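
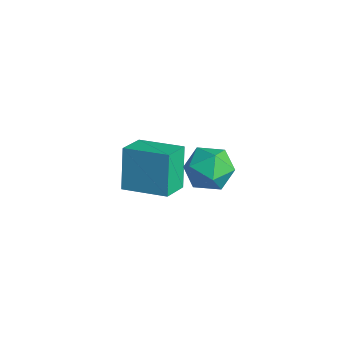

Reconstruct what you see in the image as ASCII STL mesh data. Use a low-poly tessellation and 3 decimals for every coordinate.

solid 
facet normal -0.459 0.877 -0.146
outer loop
vertex 0.136 -0.866 1.675
vertex -0.504 -1.167 1.878
vertex -0.068 -0.855 2.382
endloop
endfacet
facet normal 0.220 0.974 0.048
outer loop
vertex 0.136 -0.866 1.675
vertex -0.068 -0.855 2.382
vertex 0.63 -1.004 2.203
endloop
endfacet
facet normal 0.636 0.642 -0.427
outer loop
vertex 0.136 -0.866 1.675
vertex 0.63 -1.004 2.203
vertex 0.626 -1.409 1.588
endloop
endfacet
facet normal 0.213 0.339 -0.917
outer loop
vertex 0.136 -0.866 1.675
vertex 0.626 -1.409 1.588
vertex -0.075 -1.51 1.388
endloop
endfacet
facet normal -0.463 0.483 -0.743
outer loop
vertex 0.136 -0.866 1.675
vertex -0.075 -1.51 1.388
vertex -0.504 -1.167 1.878
endloop
endfacet
facet normal 0.316 0.660 0.682
outer loop
vertex 0.63 -1.004 2.203
vertex -0.068 -0.855 2.382
vertex 0.295 -1.39 2.732
endloop
endfacet
facet normal -0.783 0.503 0.366
outer loop
vertex -0.068 -0.855 2.382
vertex -0.504 -1.167 1.878
vertex -0.406 -1.491 2.532
endloop
endfacet
facet normal -0.790 -0.134 -0.598
outer loop
vertex -0.504 -1.167 1.878
vertex -0.075 -1.51 1.388
vertex -0.41 -1.896 1.917
endloop
endfacet
facet normal 0.304 -0.369 -0.879
outer loop
vertex -0.075 -1.51 1.388
vertex 0.626 -1.409 1.588
vertex 0.288 -2.045 1.738
endloop
endfacet
facet normal 0.989 0.123 -0.087
outer loop
vertex 0.626 -1.409 1.588
vertex 0.63 -1.004 2.203
vertex 0.724 -1.733 2.242
endloop
endfacet
facet normal -0.213 -0.339 0.917
outer loop
vertex 0.084 -2.034 2.445
vertex 0.295 -1.39 2.732
vertex -0.406 -1.491 2.532
endloop
endfacet
facet normal -0.636 -0.642 0.427
outer loop
vertex 0.084 -2.034 2.445
vertex -0.406 -1.491 2.532
vertex -0.41 -1.896 1.917
endloop
endfacet
facet normal -0.220 -0.974 -0.048
outer loop
vertex 0.084 -2.034 2.445
vertex -0.41 -1.896 1.917
vertex 0.288 -2.045 1.738
endloop
endfacet
facet normal 0.459 -0.877 0.146
outer loop
vertex 0.084 -2.034 2.445
vertex 0.288 -2.045 1.738
vertex 0.724 -1.733 2.242
endloop
endfacet
facet normal 0.463 -0.483 0.743
outer loop
vertex 0.084 -2.034 2.445
vertex 0.724 -1.733 2.242
vertex 0.295 -1.39 2.732
endloop
endfacet
facet normal -0.304 0.369 0.879
outer loop
vertex -0.406 -1.491 2.532
vertex 0.295 -1.39 2.732
vertex -0.068 -0.855 2.382
endloop
endfacet
facet normal -0.989 -0.123 0.087
outer loop
vertex -0.41 -1.896 1.917
vertex -0.406 -1.491 2.532
vertex -0.504 -1.167 1.878
endloop
endfacet
facet normal -0.316 -0.660 -0.682
outer loop
vertex 0.288 -2.045 1.738
vertex -0.41 -1.896 1.917
vertex -0.075 -1.51 1.388
endloop
endfacet
facet normal 0.783 -0.503 -0.366
outer loop
vertex 0.724 -1.733 2.242
vertex 0.288 -2.045 1.738
vertex 0.626 -1.409 1.588
endloop
endfacet
facet normal 0.790 0.134 0.598
outer loop
vertex 0.295 -1.39 2.732
vertex 0.724 -1.733 2.242
vertex 0.63 -1.004 2.203
endloop
endfacet
facet normal -0.460 0.790 -0.406
outer loop
vertex -3.704 -1.258 0.017
vertex -2.581 -0.488 0.242
vertex -3.214 -1.61 -1.224
endloop
endfacet
facet normal -0.814 -0.558 -0.163
outer loop
vertex -2.759 -2.392 -0.822
vertex -3.704 -1.258 0.017
vertex -3.214 -1.61 -1.224
endloop
endfacet
facet normal -0.460 0.790 -0.406
outer loop
vertex -3.214 -1.61 -1.224
vertex -2.581 -0.488 0.242
vertex -2.091 -0.84 -0.998
endloop
endfacet
facet normal 0.356 -0.255 -0.899
outer loop
vertex -2.091 -0.84 -0.998
vertex -2.759 -2.392 -0.822
vertex -3.214 -1.61 -1.224
endloop
endfacet
facet normal -0.355 0.255 0.899
outer loop
vertex -3.704 -1.258 0.017
vertex -2.126 -1.27 0.644
vertex -2.581 -0.488 0.242
endloop
endfacet
facet normal -0.814 -0.557 -0.163
outer loop
vertex -3.249 -2.04 0.418
vertex -3.704 -1.258 0.017
vertex -2.759 -2.392 -0.822
endloop
endfacet
facet normal -0.355 0.254 0.899
outer loop
vertex -3.249 -2.04 0.418
vertex -2.126 -1.27 0.644
vertex -3.704 -1.258 0.017
endloop
endfacet
facet normal 0.814 0.558 0.163
outer loop
vertex -2.581 -0.488 0.242
vertex -2.126 -1.27 0.644
vertex -2.091 -0.84 -0.998
endloop
endfacet
facet normal 0.355 -0.255 -0.900
outer loop
vertex -1.636 -1.622 -0.597
vertex -2.759 -2.392 -0.822
vertex -2.091 -0.84 -0.998
endloop
endfacet
facet normal 0.814 0.557 0.163
outer loop
vertex -2.091 -0.84 -0.998
vertex -2.126 -1.27 0.644
vertex -1.636 -1.622 -0.597
endloop
endfacet
facet normal 0.460 -0.790 0.406
outer loop
vertex -1.636 -1.622 -0.597
vertex -3.249 -2.04 0.418
vertex -2.759 -2.392 -0.822
endloop
endfacet
facet normal 0.460 -0.790 0.406
outer loop
vertex -2.126 -1.27 0.644
vertex -3.249 -2.04 0.418
vertex -1.636 -1.622 -0.597
endloop
endfacet

endsolid


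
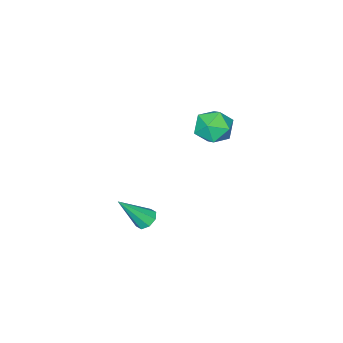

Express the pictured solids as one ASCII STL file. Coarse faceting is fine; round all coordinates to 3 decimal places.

solid 
facet normal -0.504 0.610 0.612
outer loop
vertex -3.591 -0.049 4.055
vertex -2.888 -0.32 4.904
vertex -2.647 0.559 4.226
endloop
endfacet
facet normal -0.533 0.844 -0.061
outer loop
vertex -3.591 -0.049 4.055
vertex -2.647 0.559 4.226
vertex -2.962 0.284 3.17
endloop
endfacet
facet normal -0.824 0.329 -0.462
outer loop
vertex -3.591 -0.049 4.055
vertex -2.962 0.284 3.17
vertex -3.396 -0.765 3.196
endloop
endfacet
facet normal -0.974 -0.222 -0.036
outer loop
vertex -3.591 -0.049 4.055
vertex -3.396 -0.765 3.196
vertex -3.351 -1.138 4.267
endloop
endfacet
facet normal -0.777 -0.049 0.628
outer loop
vertex -3.591 -0.049 4.055
vertex -3.351 -1.138 4.267
vertex -2.888 -0.32 4.904
endloop
endfacet
facet normal 0.137 0.948 -0.288
outer loop
vertex -2.962 0.284 3.17
vertex -2.647 0.559 4.226
vertex -1.869 0.218 3.473
endloop
endfacet
facet normal 0.183 0.568 0.802
outer loop
vertex -2.647 0.559 4.226
vertex -2.888 -0.32 4.904
vertex -1.824 -0.155 4.544
endloop
endfacet
facet normal -0.259 -0.498 0.828
outer loop
vertex -2.888 -0.32 4.904
vertex -3.351 -1.138 4.267
vertex -2.258 -1.204 4.57
endloop
endfacet
facet normal -0.579 -0.777 -0.246
outer loop
vertex -3.351 -1.138 4.267
vertex -3.396 -0.765 3.196
vertex -2.573 -1.479 3.514
endloop
endfacet
facet normal -0.334 0.115 -0.935
outer loop
vertex -3.396 -0.765 3.196
vertex -2.962 0.284 3.17
vertex -2.332 -0.6 2.836
endloop
endfacet
facet normal 0.974 0.222 0.036
outer loop
vertex -1.629 -0.871 3.685
vertex -1.869 0.218 3.473
vertex -1.824 -0.155 4.544
endloop
endfacet
facet normal 0.824 -0.329 0.462
outer loop
vertex -1.629 -0.871 3.685
vertex -1.824 -0.155 4.544
vertex -2.258 -1.204 4.57
endloop
endfacet
facet normal 0.533 -0.844 0.061
outer loop
vertex -1.629 -0.871 3.685
vertex -2.258 -1.204 4.57
vertex -2.573 -1.479 3.514
endloop
endfacet
facet normal 0.504 -0.610 -0.612
outer loop
vertex -1.629 -0.871 3.685
vertex -2.573 -1.479 3.514
vertex -2.332 -0.6 2.836
endloop
endfacet
facet normal 0.777 0.049 -0.628
outer loop
vertex -1.629 -0.871 3.685
vertex -2.332 -0.6 2.836
vertex -1.869 0.218 3.473
endloop
endfacet
facet normal 0.579 0.777 0.246
outer loop
vertex -1.824 -0.155 4.544
vertex -1.869 0.218 3.473
vertex -2.647 0.559 4.226
endloop
endfacet
facet normal 0.334 -0.115 0.935
outer loop
vertex -2.258 -1.204 4.57
vertex -1.824 -0.155 4.544
vertex -2.888 -0.32 4.904
endloop
endfacet
facet normal -0.137 -0.948 0.288
outer loop
vertex -2.573 -1.479 3.514
vertex -2.258 -1.204 4.57
vertex -3.351 -1.138 4.267
endloop
endfacet
facet normal -0.183 -0.568 -0.802
outer loop
vertex -2.332 -0.6 2.836
vertex -2.573 -1.479 3.514
vertex -3.396 -0.765 3.196
endloop
endfacet
facet normal 0.259 0.498 -0.828
outer loop
vertex -1.869 0.218 3.473
vertex -2.332 -0.6 2.836
vertex -2.962 0.284 3.17
endloop
endfacet
facet normal -0.544 0.338 -0.768
outer loop
vertex 3.946 0.987 0.864
vertex 3.405 0.768 1.151
vertex 3.737 1.327 1.162
endloop
endfacet
facet normal 0.848 0.530 -0.011
outer loop
vertex 3.946 0.987 0.864
vertex 3.737 1.327 1.162
vertex 4.555 0.052 2.769
endloop
endfacet
facet normal -0.546 0.339 -0.766
outer loop
vertex 3.737 1.327 1.162
vertex 3.405 0.768 1.151
vertex 3.334 1.338 1.454
endloop
endfacet
facet normal 0.357 0.812 0.462
outer loop
vertex 3.737 1.327 1.162
vertex 3.334 1.338 1.454
vertex 4.555 0.052 2.769
endloop
endfacet
facet normal -0.545 0.340 -0.767
outer loop
vertex 3.334 1.338 1.454
vertex 3.405 0.768 1.151
vertex 2.973 1.016 1.568
endloop
endfacet
facet normal -0.254 0.563 0.786
outer loop
vertex 3.334 1.338 1.454
vertex 2.973 1.016 1.568
vertex 4.555 0.052 2.769
endloop
endfacet
facet normal -0.545 0.339 -0.767
outer loop
vertex 2.973 1.016 1.568
vertex 3.405 0.768 1.151
vertex 2.865 0.548 1.438
endloop
endfacet
facet normal -0.630 -0.070 0.774
outer loop
vertex 2.973 1.016 1.568
vertex 2.865 0.548 1.438
vertex 4.555 0.052 2.769
endloop
endfacet
facet normal -0.545 0.339 -0.766
outer loop
vertex 2.865 0.548 1.438
vertex 3.405 0.768 1.151
vertex 3.073 0.209 1.14
endloop
endfacet
facet normal -0.549 -0.716 0.431
outer loop
vertex 2.865 0.548 1.438
vertex 3.073 0.209 1.14
vertex 4.555 0.052 2.769
endloop
endfacet
facet normal -0.545 0.339 -0.767
outer loop
vertex 3.073 0.209 1.14
vertex 3.405 0.768 1.151
vertex 3.476 0.197 0.848
endloop
endfacet
facet normal -0.060 -0.997 -0.042
outer loop
vertex 3.073 0.209 1.14
vertex 3.476 0.197 0.848
vertex 4.555 0.052 2.769
endloop
endfacet
facet normal -0.544 0.340 -0.767
outer loop
vertex 3.476 0.197 0.848
vertex 3.405 0.768 1.151
vertex 3.838 0.519 0.734
endloop
endfacet
facet normal 0.551 -0.750 -0.366
outer loop
vertex 3.476 0.197 0.848
vertex 3.838 0.519 0.734
vertex 4.555 0.052 2.769
endloop
endfacet
facet normal -0.544 0.339 -0.767
outer loop
vertex 3.838 0.519 0.734
vertex 3.405 0.768 1.151
vertex 3.946 0.987 0.864
endloop
endfacet
facet normal 0.928 -0.116 -0.354
outer loop
vertex 3.838 0.519 0.734
vertex 3.946 0.987 0.864
vertex 4.555 0.052 2.769
endloop
endfacet

endsolid


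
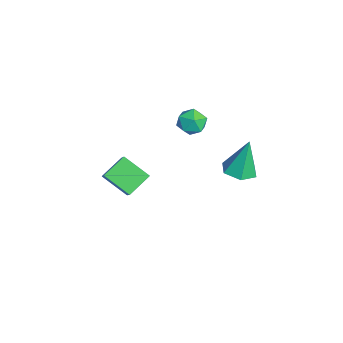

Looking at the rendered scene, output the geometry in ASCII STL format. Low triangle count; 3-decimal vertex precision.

solid 
facet normal -0.824 0.147 0.547
outer loop
vertex -3.132 2.018 -0.245
vertex -3.207 1.126 -0.119
vertex -2.731 1.626 0.465
endloop
endfacet
facet normal -0.380 0.702 0.602
outer loop
vertex -3.132 2.018 -0.245
vertex -2.731 1.626 0.465
vertex -2.296 2.265 -0.005
endloop
endfacet
facet normal -0.269 0.962 -0.053
outer loop
vertex -3.132 2.018 -0.245
vertex -2.296 2.265 -0.005
vertex -2.503 2.159 -0.879
endloop
endfacet
facet normal -0.645 0.567 -0.513
outer loop
vertex -3.132 2.018 -0.245
vertex -2.503 2.159 -0.879
vertex -3.066 1.455 -0.949
endloop
endfacet
facet normal -0.988 0.063 -0.143
outer loop
vertex -3.132 2.018 -0.245
vertex -3.066 1.455 -0.949
vertex -3.207 1.126 -0.119
endloop
endfacet
facet normal 0.244 0.461 0.853
outer loop
vertex -2.296 2.265 -0.005
vertex -2.731 1.626 0.465
vertex -1.854 1.525 0.269
endloop
endfacet
facet normal -0.476 -0.438 0.763
outer loop
vertex -2.731 1.626 0.465
vertex -3.207 1.126 -0.119
vertex -2.417 0.821 0.199
endloop
endfacet
facet normal -0.740 -0.573 -0.353
outer loop
vertex -3.207 1.126 -0.119
vertex -3.066 1.455 -0.949
vertex -2.624 0.715 -0.675
endloop
endfacet
facet normal -0.185 0.243 -0.952
outer loop
vertex -3.066 1.455 -0.949
vertex -2.503 2.159 -0.879
vertex -2.189 1.354 -1.145
endloop
endfacet
facet normal 0.424 0.882 -0.207
outer loop
vertex -2.503 2.159 -0.879
vertex -2.296 2.265 -0.005
vertex -1.713 1.854 -0.561
endloop
endfacet
facet normal 0.645 -0.567 0.513
outer loop
vertex -1.788 0.962 -0.435
vertex -1.854 1.525 0.269
vertex -2.417 0.821 0.199
endloop
endfacet
facet normal 0.269 -0.962 0.053
outer loop
vertex -1.788 0.962 -0.435
vertex -2.417 0.821 0.199
vertex -2.624 0.715 -0.675
endloop
endfacet
facet normal 0.380 -0.702 -0.602
outer loop
vertex -1.788 0.962 -0.435
vertex -2.624 0.715 -0.675
vertex -2.189 1.354 -1.145
endloop
endfacet
facet normal 0.824 -0.147 -0.547
outer loop
vertex -1.788 0.962 -0.435
vertex -2.189 1.354 -1.145
vertex -1.713 1.854 -0.561
endloop
endfacet
facet normal 0.988 -0.063 0.143
outer loop
vertex -1.788 0.962 -0.435
vertex -1.713 1.854 -0.561
vertex -1.854 1.525 0.269
endloop
endfacet
facet normal 0.185 -0.243 0.952
outer loop
vertex -2.417 0.821 0.199
vertex -1.854 1.525 0.269
vertex -2.731 1.626 0.465
endloop
endfacet
facet normal -0.424 -0.882 0.207
outer loop
vertex -2.624 0.715 -0.675
vertex -2.417 0.821 0.199
vertex -3.207 1.126 -0.119
endloop
endfacet
facet normal -0.244 -0.461 -0.853
outer loop
vertex -2.189 1.354 -1.145
vertex -2.624 0.715 -0.675
vertex -3.066 1.455 -0.949
endloop
endfacet
facet normal 0.476 0.438 -0.763
outer loop
vertex -1.713 1.854 -0.561
vertex -2.189 1.354 -1.145
vertex -2.503 2.159 -0.879
endloop
endfacet
facet normal 0.740 0.573 0.353
outer loop
vertex -1.854 1.525 0.269
vertex -1.713 1.854 -0.561
vertex -2.296 2.265 -0.005
endloop
endfacet
facet normal -0.508 -0.683 0.525
outer loop
vertex -1.362 -3.19 -3.194
vertex -2.075 -2.065 -2.42
vertex -2.903 -3.164 -4.65
endloop
endfacet
facet normal 0.463 -0.730 -0.503
outer loop
vertex -2.005 -1.955 -5.58
vertex -1.362 -3.19 -3.194
vertex -2.903 -3.164 -4.65
endloop
endfacet
facet normal -0.507 -0.683 0.525
outer loop
vertex -2.903 -3.164 -4.65
vertex -2.075 -2.065 -2.42
vertex -3.616 -2.04 -3.876
endloop
endfacet
facet normal -0.727 0.012 -0.687
outer loop
vertex -3.616 -2.04 -3.876
vertex -2.005 -1.955 -5.58
vertex -2.903 -3.164 -4.65
endloop
endfacet
facet normal 0.727 -0.012 0.687
outer loop
vertex -1.362 -3.19 -3.194
vertex -1.177 -0.856 -3.35
vertex -2.075 -2.065 -2.42
endloop
endfacet
facet normal 0.463 -0.730 -0.503
outer loop
vertex -0.464 -1.98 -4.124
vertex -1.362 -3.19 -3.194
vertex -2.005 -1.955 -5.58
endloop
endfacet
facet normal 0.727 -0.012 0.687
outer loop
vertex -0.464 -1.98 -4.124
vertex -1.177 -0.856 -3.35
vertex -1.362 -3.19 -3.194
endloop
endfacet
facet normal -0.463 0.730 0.502
outer loop
vertex -2.075 -2.065 -2.42
vertex -1.177 -0.856 -3.35
vertex -3.616 -2.04 -3.876
endloop
endfacet
facet normal -0.727 0.012 -0.687
outer loop
vertex -2.718 -0.83 -4.806
vertex -2.005 -1.955 -5.58
vertex -3.616 -2.04 -3.876
endloop
endfacet
facet normal -0.463 0.730 0.503
outer loop
vertex -3.616 -2.04 -3.876
vertex -1.177 -0.856 -3.35
vertex -2.718 -0.83 -4.806
endloop
endfacet
facet normal 0.507 0.683 -0.525
outer loop
vertex -2.718 -0.83 -4.806
vertex -0.464 -1.98 -4.124
vertex -2.005 -1.955 -5.58
endloop
endfacet
facet normal 0.507 0.683 -0.525
outer loop
vertex -1.177 -0.856 -3.35
vertex -0.464 -1.98 -4.124
vertex -2.718 -0.83 -4.806
endloop
endfacet
facet normal 0.046 -0.228 -0.973
outer loop
vertex 4.352 2.845 0.833
vertex 3.429 2.931 0.769
vertex 3.976 3.669 0.622
endloop
endfacet
facet normal 0.836 0.459 0.301
outer loop
vertex 4.352 2.845 0.833
vertex 3.976 3.669 0.622
vertex 3.331 3.409 2.811
endloop
endfacet
facet normal 0.046 -0.228 -0.973
outer loop
vertex 3.976 3.669 0.622
vertex 3.429 2.931 0.769
vertex 3.052 3.755 0.558
endloop
endfacet
facet normal 0.082 0.987 0.141
outer loop
vertex 3.976 3.669 0.622
vertex 3.052 3.755 0.558
vertex 3.331 3.409 2.811
endloop
endfacet
facet normal 0.046 -0.228 -0.973
outer loop
vertex 3.052 3.755 0.558
vertex 3.429 2.931 0.769
vertex 2.505 3.017 0.705
endloop
endfacet
facet normal -0.771 0.609 0.189
outer loop
vertex 3.052 3.755 0.558
vertex 2.505 3.017 0.705
vertex 3.331 3.409 2.811
endloop
endfacet
facet normal 0.046 -0.227 -0.973
outer loop
vertex 2.505 3.017 0.705
vertex 3.429 2.931 0.769
vertex 2.882 2.194 0.915
endloop
endfacet
facet normal -0.869 -0.297 0.396
outer loop
vertex 2.505 3.017 0.705
vertex 2.882 2.194 0.915
vertex 3.331 3.409 2.811
endloop
endfacet
facet normal 0.046 -0.227 -0.973
outer loop
vertex 2.882 2.194 0.915
vertex 3.429 2.931 0.769
vertex 3.805 2.107 0.979
endloop
endfacet
facet normal -0.116 -0.824 0.555
outer loop
vertex 2.882 2.194 0.915
vertex 3.805 2.107 0.979
vertex 3.331 3.409 2.811
endloop
endfacet
facet normal 0.046 -0.227 -0.973
outer loop
vertex 3.805 2.107 0.979
vertex 3.429 2.931 0.769
vertex 4.352 2.845 0.833
endloop
endfacet
facet normal 0.737 -0.446 0.508
outer loop
vertex 3.805 2.107 0.979
vertex 4.352 2.845 0.833
vertex 3.331 3.409 2.811
endloop
endfacet

endsolid


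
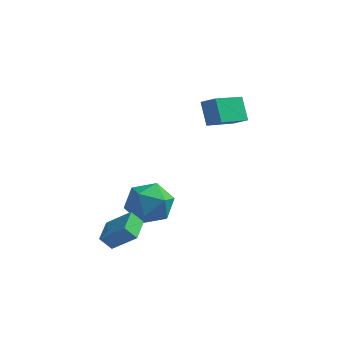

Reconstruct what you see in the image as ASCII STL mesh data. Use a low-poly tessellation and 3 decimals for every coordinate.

solid 
facet normal -0.820 0.226 -0.527
outer loop
vertex 2.624 1.606 4.557
vertex 3.397 3.094 3.992
vertex 3.117 0.952 3.509
endloop
endfacet
facet normal -0.437 -0.841 0.319
outer loop
vertex 3.863 0.746 3.988
vertex 2.624 1.606 4.557
vertex 3.117 0.952 3.509
endloop
endfacet
facet normal -0.820 0.226 -0.527
outer loop
vertex 3.117 0.952 3.509
vertex 3.397 3.094 3.992
vertex 3.89 2.44 2.944
endloop
endfacet
facet normal 0.370 -0.492 -0.788
outer loop
vertex 3.89 2.44 2.944
vertex 3.863 0.746 3.988
vertex 3.117 0.952 3.509
endloop
endfacet
facet normal -0.370 0.492 0.788
outer loop
vertex 2.624 1.606 4.557
vertex 4.143 2.888 4.471
vertex 3.397 3.094 3.992
endloop
endfacet
facet normal -0.437 -0.841 0.319
outer loop
vertex 3.37 1.4 5.036
vertex 2.624 1.606 4.557
vertex 3.863 0.746 3.988
endloop
endfacet
facet normal -0.370 0.492 0.788
outer loop
vertex 3.37 1.4 5.036
vertex 4.143 2.888 4.471
vertex 2.624 1.606 4.557
endloop
endfacet
facet normal 0.437 0.841 -0.319
outer loop
vertex 3.397 3.094 3.992
vertex 4.143 2.888 4.471
vertex 3.89 2.44 2.944
endloop
endfacet
facet normal 0.370 -0.492 -0.788
outer loop
vertex 4.636 2.234 3.423
vertex 3.863 0.746 3.988
vertex 3.89 2.44 2.944
endloop
endfacet
facet normal 0.437 0.841 -0.319
outer loop
vertex 3.89 2.44 2.944
vertex 4.143 2.888 4.471
vertex 4.636 2.234 3.423
endloop
endfacet
facet normal 0.820 -0.226 0.527
outer loop
vertex 4.636 2.234 3.423
vertex 3.37 1.4 5.036
vertex 3.863 0.746 3.988
endloop
endfacet
facet normal 0.820 -0.226 0.527
outer loop
vertex 4.143 2.888 4.471
vertex 3.37 1.4 5.036
vertex 4.636 2.234 3.423
endloop
endfacet
facet normal -0.629 -0.180 0.756
outer loop
vertex 0.92 -3.616 -0.747
vertex 0.767 -2.347 -0.572
vertex -0.249 -3.622 -1.72
endloop
endfacet
facet normal 0.118 -0.984 -0.135
outer loop
vertex 0.273 -3.473 -2.348
vertex 0.92 -3.616 -0.747
vertex -0.249 -3.622 -1.72
endloop
endfacet
facet normal -0.629 -0.180 0.756
outer loop
vertex -0.249 -3.622 -1.72
vertex 0.767 -2.347 -0.572
vertex -0.401 -2.354 -1.545
endloop
endfacet
facet normal -0.769 -0.004 -0.640
outer loop
vertex -0.401 -2.354 -1.545
vertex 0.273 -3.473 -2.348
vertex -0.249 -3.622 -1.72
endloop
endfacet
facet normal 0.769 0.004 0.640
outer loop
vertex 0.92 -3.616 -0.747
vertex 1.289 -2.198 -1.2
vertex 0.767 -2.347 -0.572
endloop
endfacet
facet normal 0.119 -0.984 -0.136
outer loop
vertex 1.441 -3.466 -1.375
vertex 0.92 -3.616 -0.747
vertex 0.273 -3.473 -2.348
endloop
endfacet
facet normal 0.769 0.004 0.639
outer loop
vertex 1.441 -3.466 -1.375
vertex 1.289 -2.198 -1.2
vertex 0.92 -3.616 -0.747
endloop
endfacet
facet normal -0.118 0.984 0.135
outer loop
vertex 0.767 -2.347 -0.572
vertex 1.289 -2.198 -1.2
vertex -0.401 -2.354 -1.545
endloop
endfacet
facet normal -0.769 -0.005 -0.639
outer loop
vertex 0.12 -2.204 -2.173
vertex 0.273 -3.473 -2.348
vertex -0.401 -2.354 -1.545
endloop
endfacet
facet normal -0.119 0.984 0.136
outer loop
vertex -0.401 -2.354 -1.545
vertex 1.289 -2.198 -1.2
vertex 0.12 -2.204 -2.173
endloop
endfacet
facet normal 0.629 0.180 -0.756
outer loop
vertex 0.12 -2.204 -2.173
vertex 1.441 -3.466 -1.375
vertex 0.273 -3.473 -2.348
endloop
endfacet
facet normal 0.629 0.180 -0.757
outer loop
vertex 1.289 -2.198 -1.2
vertex 1.441 -3.466 -1.375
vertex 0.12 -2.204 -2.173
endloop
endfacet
facet normal -0.286 0.787 -0.546
outer loop
vertex 1.56 -0.829 -1.399
vertex 0.398 -1.037 -1.09
vertex 1.092 -0.307 -0.401
endloop
endfacet
facet normal 0.372 0.883 -0.287
outer loop
vertex 1.56 -0.829 -1.399
vertex 1.092 -0.307 -0.401
vertex 2.218 -0.773 -0.374
endloop
endfacet
facet normal 0.781 0.346 -0.520
outer loop
vertex 1.56 -0.829 -1.399
vertex 2.218 -0.773 -0.374
vertex 2.221 -1.791 -1.046
endloop
endfacet
facet normal 0.375 -0.081 -0.924
outer loop
vertex 1.56 -0.829 -1.399
vertex 2.221 -1.791 -1.046
vertex 1.096 -1.954 -1.488
endloop
endfacet
facet normal -0.284 0.192 -0.939
outer loop
vertex 1.56 -0.829 -1.399
vertex 1.096 -1.954 -1.488
vertex 0.398 -1.037 -1.09
endloop
endfacet
facet normal 0.338 0.840 0.424
outer loop
vertex 2.218 -0.773 -0.374
vertex 1.092 -0.307 -0.401
vertex 1.464 -0.946 0.568
endloop
endfacet
facet normal -0.727 0.686 0.005
outer loop
vertex 1.092 -0.307 -0.401
vertex 0.398 -1.037 -1.09
vertex 0.339 -1.109 0.126
endloop
endfacet
facet normal -0.724 -0.278 -0.631
outer loop
vertex 0.398 -1.037 -1.09
vertex 1.096 -1.954 -1.488
vertex 0.342 -2.127 -0.546
endloop
endfacet
facet normal 0.342 -0.719 -0.605
outer loop
vertex 1.096 -1.954 -1.488
vertex 2.221 -1.791 -1.046
vertex 1.468 -2.593 -0.519
endloop
endfacet
facet normal 0.999 -0.028 0.047
outer loop
vertex 2.221 -1.791 -1.046
vertex 2.218 -0.773 -0.374
vertex 2.162 -1.863 0.17
endloop
endfacet
facet normal -0.375 0.081 0.924
outer loop
vertex 1.0 -2.071 0.479
vertex 1.464 -0.946 0.568
vertex 0.339 -1.109 0.126
endloop
endfacet
facet normal -0.781 -0.346 0.520
outer loop
vertex 1.0 -2.071 0.479
vertex 0.339 -1.109 0.126
vertex 0.342 -2.127 -0.546
endloop
endfacet
facet normal -0.372 -0.883 0.287
outer loop
vertex 1.0 -2.071 0.479
vertex 0.342 -2.127 -0.546
vertex 1.468 -2.593 -0.519
endloop
endfacet
facet normal 0.286 -0.787 0.546
outer loop
vertex 1.0 -2.071 0.479
vertex 1.468 -2.593 -0.519
vertex 2.162 -1.863 0.17
endloop
endfacet
facet normal 0.284 -0.192 0.939
outer loop
vertex 1.0 -2.071 0.479
vertex 2.162 -1.863 0.17
vertex 1.464 -0.946 0.568
endloop
endfacet
facet normal -0.342 0.719 0.605
outer loop
vertex 0.339 -1.109 0.126
vertex 1.464 -0.946 0.568
vertex 1.092 -0.307 -0.401
endloop
endfacet
facet normal -0.999 0.028 -0.047
outer loop
vertex 0.342 -2.127 -0.546
vertex 0.339 -1.109 0.126
vertex 0.398 -1.037 -1.09
endloop
endfacet
facet normal -0.338 -0.840 -0.424
outer loop
vertex 1.468 -2.593 -0.519
vertex 0.342 -2.127 -0.546
vertex 1.096 -1.954 -1.488
endloop
endfacet
facet normal 0.727 -0.686 -0.005
outer loop
vertex 2.162 -1.863 0.17
vertex 1.468 -2.593 -0.519
vertex 2.221 -1.791 -1.046
endloop
endfacet
facet normal 0.724 0.278 0.631
outer loop
vertex 1.464 -0.946 0.568
vertex 2.162 -1.863 0.17
vertex 2.218 -0.773 -0.374
endloop
endfacet

endsolid


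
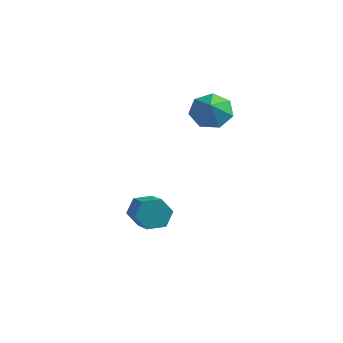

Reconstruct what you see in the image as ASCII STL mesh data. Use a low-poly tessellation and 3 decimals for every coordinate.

solid 
facet normal -0.473 0.702 -0.532
outer loop
vertex -1.376 1.766 -4.013
vertex -2.11 1.263 -4.025
vertex -1.982 1.848 -3.367
endloop
endfacet
facet normal 0.559 0.706 0.435
outer loop
vertex -1.376 1.766 -4.013
vertex -1.982 1.848 -3.367
vertex -0.336 0.221 -2.843
endloop
endfacet
facet normal 0.559 0.706 0.435
outer loop
vertex -0.336 0.221 -2.843
vertex -1.982 1.848 -3.367
vertex -0.941 0.302 -2.197
endloop
endfacet
facet normal 0.474 -0.702 0.532
outer loop
vertex -0.336 0.221 -2.843
vertex -0.941 0.302 -2.197
vertex -1.07 -0.283 -2.855
endloop
endfacet
facet normal -0.474 0.702 -0.532
outer loop
vertex -1.982 1.848 -3.367
vertex -2.11 1.263 -4.025
vertex -2.716 1.344 -3.378
endloop
endfacet
facet normal -0.310 0.432 0.847
outer loop
vertex -1.982 1.848 -3.367
vertex -2.716 1.344 -3.378
vertex -0.941 0.302 -2.197
endloop
endfacet
facet normal -0.309 0.433 0.847
outer loop
vertex -0.941 0.302 -2.197
vertex -2.716 1.344 -3.378
vertex -1.675 -0.201 -2.208
endloop
endfacet
facet normal 0.473 -0.702 0.532
outer loop
vertex -0.941 0.302 -2.197
vertex -1.675 -0.201 -2.208
vertex -1.07 -0.283 -2.855
endloop
endfacet
facet normal -0.474 0.702 -0.531
outer loop
vertex -2.716 1.344 -3.378
vertex -2.11 1.263 -4.025
vertex -2.844 0.759 -4.037
endloop
endfacet
facet normal -0.869 -0.274 0.412
outer loop
vertex -2.716 1.344 -3.378
vertex -2.844 0.759 -4.037
vertex -1.675 -0.201 -2.208
endloop
endfacet
facet normal -0.869 -0.273 0.412
outer loop
vertex -1.675 -0.201 -2.208
vertex -2.844 0.759 -4.037
vertex -1.804 -0.786 -2.867
endloop
endfacet
facet normal 0.473 -0.703 0.531
outer loop
vertex -1.675 -0.201 -2.208
vertex -1.804 -0.786 -2.867
vertex -1.07 -0.283 -2.855
endloop
endfacet
facet normal -0.474 0.702 -0.532
outer loop
vertex -2.844 0.759 -4.037
vertex -2.11 1.263 -4.025
vertex -2.239 0.678 -4.683
endloop
endfacet
facet normal -0.559 -0.706 -0.435
outer loop
vertex -2.844 0.759 -4.037
vertex -2.239 0.678 -4.683
vertex -1.804 -0.786 -2.867
endloop
endfacet
facet normal -0.559 -0.706 -0.435
outer loop
vertex -1.804 -0.786 -2.867
vertex -2.239 0.678 -4.683
vertex -1.198 -0.868 -3.513
endloop
endfacet
facet normal 0.473 -0.702 0.532
outer loop
vertex -1.804 -0.786 -2.867
vertex -1.198 -0.868 -3.513
vertex -1.07 -0.283 -2.855
endloop
endfacet
facet normal -0.473 0.702 -0.532
outer loop
vertex -2.239 0.678 -4.683
vertex -2.11 1.263 -4.025
vertex -1.505 1.181 -4.672
endloop
endfacet
facet normal 0.309 -0.433 -0.847
outer loop
vertex -2.239 0.678 -4.683
vertex -1.505 1.181 -4.672
vertex -1.198 -0.868 -3.513
endloop
endfacet
facet normal 0.310 -0.433 -0.847
outer loop
vertex -1.198 -0.868 -3.513
vertex -1.505 1.181 -4.672
vertex -0.464 -0.364 -3.502
endloop
endfacet
facet normal 0.474 -0.702 0.532
outer loop
vertex -1.198 -0.868 -3.513
vertex -0.464 -0.364 -3.502
vertex -1.07 -0.283 -2.855
endloop
endfacet
facet normal -0.473 0.703 -0.531
outer loop
vertex -1.505 1.181 -4.672
vertex -2.11 1.263 -4.025
vertex -1.376 1.766 -4.013
endloop
endfacet
facet normal 0.869 0.273 -0.413
outer loop
vertex -1.505 1.181 -4.672
vertex -1.376 1.766 -4.013
vertex -0.464 -0.364 -3.502
endloop
endfacet
facet normal 0.869 0.273 -0.412
outer loop
vertex -0.464 -0.364 -3.502
vertex -1.376 1.766 -4.013
vertex -0.336 0.221 -2.843
endloop
endfacet
facet normal 0.474 -0.702 0.531
outer loop
vertex -0.464 -0.364 -3.502
vertex -0.336 0.221 -2.843
vertex -1.07 -0.283 -2.855
endloop
endfacet
facet normal -0.157 0.580 -0.799
outer loop
vertex 0.992 2.729 1.554
vertex 0.366 3.347 2.126
vertex 1.403 3.423 1.977
endloop
endfacet
facet normal 0.760 -0.601 0.247
outer loop
vertex 0.992 2.729 1.554
vertex 1.403 3.423 1.977
vertex 0.534 2.733 2.974
endloop
endfacet
facet normal -0.157 0.579 -0.800
outer loop
vertex 1.403 3.423 1.977
vertex 0.366 3.347 2.126
vertex 1.033 4.061 2.512
endloop
endfacet
facet normal 0.777 -0.074 0.626
outer loop
vertex 1.403 3.423 1.977
vertex 1.033 4.061 2.512
vertex 0.534 2.733 2.974
endloop
endfacet
facet normal -0.159 0.580 -0.799
outer loop
vertex 1.033 4.061 2.512
vertex 0.366 3.347 2.126
vertex 0.161 4.161 2.758
endloop
endfacet
facet normal 0.288 0.216 0.933
outer loop
vertex 1.033 4.061 2.512
vertex 0.161 4.161 2.758
vertex 0.534 2.733 2.974
endloop
endfacet
facet normal -0.157 0.581 -0.799
outer loop
vertex 0.161 4.161 2.758
vertex 0.366 3.347 2.126
vertex -0.556 3.649 2.527
endloop
endfacet
facet normal -0.340 0.053 0.939
outer loop
vertex 0.161 4.161 2.758
vertex -0.556 3.649 2.527
vertex 0.534 2.733 2.974
endloop
endfacet
facet normal -0.158 0.580 -0.799
outer loop
vertex -0.556 3.649 2.527
vertex 0.366 3.347 2.126
vertex -0.579 2.909 1.995
endloop
endfacet
facet normal -0.631 -0.440 0.639
outer loop
vertex -0.556 3.649 2.527
vertex -0.579 2.909 1.995
vertex 0.534 2.733 2.974
endloop
endfacet
facet normal -0.158 0.580 -0.799
outer loop
vertex -0.579 2.909 1.995
vertex 0.366 3.347 2.126
vertex 0.11 2.5 1.562
endloop
endfacet
facet normal -0.368 -0.893 0.258
outer loop
vertex -0.579 2.909 1.995
vertex 0.11 2.5 1.562
vertex 0.534 2.733 2.974
endloop
endfacet
facet normal -0.158 0.580 -0.799
outer loop
vertex 0.11 2.5 1.562
vertex 0.366 3.347 2.126
vertex 0.992 2.729 1.554
endloop
endfacet
facet normal 0.251 -0.964 0.084
outer loop
vertex 0.11 2.5 1.562
vertex 0.992 2.729 1.554
vertex 0.534 2.733 2.974
endloop
endfacet

endsolid


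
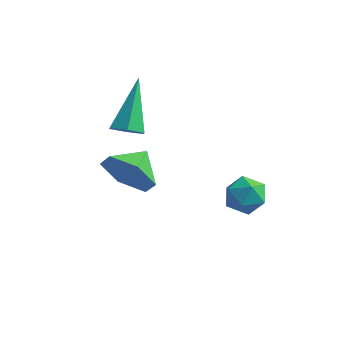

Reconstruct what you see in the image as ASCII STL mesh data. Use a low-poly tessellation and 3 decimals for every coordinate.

solid 
facet normal 0.134 -0.671 -0.729
outer loop
vertex -2.312 -1.094 2.184
vertex -2.558 -0.675 1.753
vertex -1.92 -0.679 1.874
endloop
endfacet
facet normal 0.726 -0.193 0.660
outer loop
vertex -2.312 -1.094 2.184
vertex -1.92 -0.679 1.874
vertex -2.842 0.755 3.307
endloop
endfacet
facet normal 0.134 -0.671 -0.729
outer loop
vertex -1.92 -0.679 1.874
vertex -2.558 -0.675 1.753
vertex -2.166 -0.26 1.443
endloop
endfacet
facet normal 0.851 0.524 0.023
outer loop
vertex -1.92 -0.679 1.874
vertex -2.166 -0.26 1.443
vertex -2.842 0.755 3.307
endloop
endfacet
facet normal 0.133 -0.671 -0.730
outer loop
vertex -2.166 -0.26 1.443
vertex -2.558 -0.675 1.753
vertex -2.805 -0.255 1.322
endloop
endfacet
facet normal 0.092 0.888 -0.450
outer loop
vertex -2.166 -0.26 1.443
vertex -2.805 -0.255 1.322
vertex -2.842 0.755 3.307
endloop
endfacet
facet normal 0.132 -0.671 -0.730
outer loop
vertex -2.805 -0.255 1.322
vertex -2.558 -0.675 1.753
vertex -3.197 -0.67 1.633
endloop
endfacet
facet normal -0.794 0.535 -0.287
outer loop
vertex -2.805 -0.255 1.322
vertex -3.197 -0.67 1.633
vertex -2.842 0.755 3.307
endloop
endfacet
facet normal 0.132 -0.671 -0.729
outer loop
vertex -3.197 -0.67 1.633
vertex -2.558 -0.675 1.753
vertex -2.951 -1.09 2.064
endloop
endfacet
facet normal -0.920 -0.181 0.349
outer loop
vertex -3.197 -0.67 1.633
vertex -2.951 -1.09 2.064
vertex -2.842 0.755 3.307
endloop
endfacet
facet normal 0.133 -0.672 -0.729
outer loop
vertex -2.951 -1.09 2.064
vertex -2.558 -0.675 1.753
vertex -2.312 -1.094 2.184
endloop
endfacet
facet normal -0.158 -0.545 0.823
outer loop
vertex -2.951 -1.09 2.064
vertex -2.312 -1.094 2.184
vertex -2.842 0.755 3.307
endloop
endfacet
facet normal -0.677 0.684 0.273
outer loop
vertex 1.174 0.677 -0.629
vertex 0.635 0.108 -0.539
vertex 1.092 0.318 0.068
endloop
endfacet
facet normal -0.018 0.890 0.456
outer loop
vertex 1.174 0.677 -0.629
vertex 1.092 0.318 0.068
vertex 1.812 0.476 -0.212
endloop
endfacet
facet normal 0.378 0.916 -0.137
outer loop
vertex 1.174 0.677 -0.629
vertex 1.812 0.476 -0.212
vertex 1.8 0.364 -0.993
endloop
endfacet
facet normal -0.036 0.726 -0.686
outer loop
vertex 1.174 0.677 -0.629
vertex 1.8 0.364 -0.993
vertex 1.072 0.137 -1.195
endloop
endfacet
facet normal -0.688 0.583 -0.432
outer loop
vertex 1.174 0.677 -0.629
vertex 1.072 0.137 -1.195
vertex 0.635 0.108 -0.539
endloop
endfacet
facet normal 0.258 0.389 0.884
outer loop
vertex 1.812 0.476 -0.212
vertex 1.092 0.318 0.068
vertex 1.668 -0.217 0.135
endloop
endfacet
facet normal -0.807 0.057 0.588
outer loop
vertex 1.092 0.318 0.068
vertex 0.635 0.108 -0.539
vertex 0.94 -0.444 -0.067
endloop
endfacet
facet normal -0.825 -0.106 -0.555
outer loop
vertex 0.635 0.108 -0.539
vertex 1.072 0.137 -1.195
vertex 0.928 -0.556 -0.848
endloop
endfacet
facet normal 0.229 0.125 -0.965
outer loop
vertex 1.072 0.137 -1.195
vertex 1.8 0.364 -0.993
vertex 1.648 -0.398 -1.128
endloop
endfacet
facet normal 0.899 0.432 -0.076
outer loop
vertex 1.8 0.364 -0.993
vertex 1.812 0.476 -0.212
vertex 2.105 -0.188 -0.521
endloop
endfacet
facet normal 0.036 -0.726 0.686
outer loop
vertex 1.566 -0.757 -0.431
vertex 1.668 -0.217 0.135
vertex 0.94 -0.444 -0.067
endloop
endfacet
facet normal -0.378 -0.916 0.137
outer loop
vertex 1.566 -0.757 -0.431
vertex 0.94 -0.444 -0.067
vertex 0.928 -0.556 -0.848
endloop
endfacet
facet normal 0.018 -0.890 -0.456
outer loop
vertex 1.566 -0.757 -0.431
vertex 0.928 -0.556 -0.848
vertex 1.648 -0.398 -1.128
endloop
endfacet
facet normal 0.677 -0.684 -0.273
outer loop
vertex 1.566 -0.757 -0.431
vertex 1.648 -0.398 -1.128
vertex 2.105 -0.188 -0.521
endloop
endfacet
facet normal 0.688 -0.583 0.432
outer loop
vertex 1.566 -0.757 -0.431
vertex 2.105 -0.188 -0.521
vertex 1.668 -0.217 0.135
endloop
endfacet
facet normal -0.229 -0.125 0.965
outer loop
vertex 0.94 -0.444 -0.067
vertex 1.668 -0.217 0.135
vertex 1.092 0.318 0.068
endloop
endfacet
facet normal -0.899 -0.432 0.076
outer loop
vertex 0.928 -0.556 -0.848
vertex 0.94 -0.444 -0.067
vertex 0.635 0.108 -0.539
endloop
endfacet
facet normal -0.258 -0.389 -0.884
outer loop
vertex 1.648 -0.398 -1.128
vertex 0.928 -0.556 -0.848
vertex 1.072 0.137 -1.195
endloop
endfacet
facet normal 0.807 -0.057 -0.588
outer loop
vertex 2.105 -0.188 -0.521
vertex 1.648 -0.398 -1.128
vertex 1.8 0.364 -0.993
endloop
endfacet
facet normal 0.825 0.106 0.555
outer loop
vertex 1.668 -0.217 0.135
vertex 2.105 -0.188 -0.521
vertex 1.812 0.476 -0.212
endloop
endfacet
facet normal -0.108 -0.939 -0.326
outer loop
vertex -0.899 -3.133 2.384
vertex -1.432 -2.79 1.572
vertex -0.408 -2.887 1.513
endloop
endfacet
facet normal 0.755 0.381 0.533
outer loop
vertex -0.899 -3.133 2.384
vertex -0.408 -2.887 1.513
vertex -1.308 -1.71 1.948
endloop
endfacet
facet normal -0.108 -0.939 -0.326
outer loop
vertex -0.408 -2.887 1.513
vertex -1.432 -2.79 1.572
vertex -0.941 -2.544 0.701
endloop
endfacet
facet normal 0.737 0.642 -0.212
outer loop
vertex -0.408 -2.887 1.513
vertex -0.941 -2.544 0.701
vertex -1.308 -1.71 1.948
endloop
endfacet
facet normal -0.108 -0.939 -0.326
outer loop
vertex -0.941 -2.544 0.701
vertex -1.432 -2.79 1.572
vertex -1.965 -2.447 0.76
endloop
endfacet
facet normal 0.048 0.837 -0.546
outer loop
vertex -0.941 -2.544 0.701
vertex -1.965 -2.447 0.76
vertex -1.308 -1.71 1.948
endloop
endfacet
facet normal -0.108 -0.939 -0.326
outer loop
vertex -1.965 -2.447 0.76
vertex -1.432 -2.79 1.572
vertex -2.456 -2.693 1.632
endloop
endfacet
facet normal -0.623 0.771 -0.133
outer loop
vertex -1.965 -2.447 0.76
vertex -2.456 -2.693 1.632
vertex -1.308 -1.71 1.948
endloop
endfacet
facet normal -0.108 -0.939 -0.326
outer loop
vertex -2.456 -2.693 1.632
vertex -1.432 -2.79 1.572
vertex -1.923 -3.036 2.444
endloop
endfacet
facet normal -0.605 0.509 0.612
outer loop
vertex -2.456 -2.693 1.632
vertex -1.923 -3.036 2.444
vertex -1.308 -1.71 1.948
endloop
endfacet
facet normal -0.108 -0.939 -0.326
outer loop
vertex -1.923 -3.036 2.444
vertex -1.432 -2.79 1.572
vertex -0.899 -3.133 2.384
endloop
endfacet
facet normal 0.085 0.314 0.946
outer loop
vertex -1.923 -3.036 2.444
vertex -0.899 -3.133 2.384
vertex -1.308 -1.71 1.948
endloop
endfacet

endsolid


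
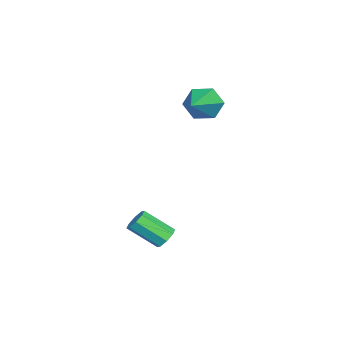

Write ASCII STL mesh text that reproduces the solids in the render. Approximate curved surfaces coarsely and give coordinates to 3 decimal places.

solid 
facet normal -0.033 0.794 -0.607
outer loop
vertex 0.482 0.867 -2.202
vertex 0.286 1.141 -1.833
vertex 0.75 1.04 -1.99
endloop
endfacet
facet normal 0.714 -0.406 -0.570
outer loop
vertex 0.482 0.867 -2.202
vertex 0.75 1.04 -1.99
vertex 0.53 -0.236 -1.356
endloop
endfacet
facet normal 0.713 -0.407 -0.571
outer loop
vertex 0.53 -0.236 -1.356
vertex 0.75 1.04 -1.99
vertex 0.798 -0.062 -1.145
endloop
endfacet
facet normal 0.035 -0.792 0.609
outer loop
vertex 0.53 -0.236 -1.356
vertex 0.798 -0.062 -1.145
vertex 0.334 0.039 -0.987
endloop
endfacet
facet normal -0.034 0.792 -0.610
outer loop
vertex 0.75 1.04 -1.99
vertex 0.286 1.141 -1.833
vertex 0.746 1.273 -1.687
endloop
endfacet
facet normal 0.999 0.034 -0.013
outer loop
vertex 0.75 1.04 -1.99
vertex 0.746 1.273 -1.687
vertex 0.798 -0.062 -1.145
endloop
endfacet
facet normal 0.999 0.034 -0.013
outer loop
vertex 0.798 -0.062 -1.145
vertex 0.746 1.273 -1.687
vertex 0.794 0.171 -0.841
endloop
endfacet
facet normal 0.035 -0.793 0.608
outer loop
vertex 0.798 -0.062 -1.145
vertex 0.794 0.171 -0.841
vertex 0.334 0.039 -0.987
endloop
endfacet
facet normal -0.035 0.793 -0.608
outer loop
vertex 0.746 1.273 -1.687
vertex 0.286 1.141 -1.833
vertex 0.472 1.429 -1.468
endloop
endfacet
facet normal 0.700 0.454 0.552
outer loop
vertex 0.746 1.273 -1.687
vertex 0.472 1.429 -1.468
vertex 0.794 0.171 -0.841
endloop
endfacet
facet normal 0.698 0.455 0.554
outer loop
vertex 0.794 0.171 -0.841
vertex 0.472 1.429 -1.468
vertex 0.52 0.326 -0.623
endloop
endfacet
facet normal 0.035 -0.793 0.608
outer loop
vertex 0.794 0.171 -0.841
vertex 0.52 0.326 -0.623
vertex 0.334 0.039 -0.987
endloop
endfacet
facet normal -0.033 0.793 -0.609
outer loop
vertex 0.472 1.429 -1.468
vertex 0.286 1.141 -1.833
vertex 0.09 1.416 -1.464
endloop
endfacet
facet normal -0.012 0.608 0.794
outer loop
vertex 0.472 1.429 -1.468
vertex 0.09 1.416 -1.464
vertex 0.52 0.326 -0.623
endloop
endfacet
facet normal -0.010 0.608 0.794
outer loop
vertex 0.52 0.326 -0.623
vertex 0.09 1.416 -1.464
vertex 0.138 0.313 -0.618
endloop
endfacet
facet normal 0.035 -0.793 0.608
outer loop
vertex 0.52 0.326 -0.623
vertex 0.138 0.313 -0.618
vertex 0.334 0.039 -0.987
endloop
endfacet
facet normal -0.035 0.792 -0.609
outer loop
vertex 0.09 1.416 -1.464
vertex 0.286 1.141 -1.833
vertex -0.178 1.242 -1.675
endloop
endfacet
facet normal -0.713 0.407 0.571
outer loop
vertex 0.09 1.416 -1.464
vertex -0.178 1.242 -1.675
vertex 0.138 0.313 -0.618
endloop
endfacet
facet normal -0.714 0.406 0.571
outer loop
vertex 0.138 0.313 -0.618
vertex -0.178 1.242 -1.675
vertex -0.13 0.14 -0.83
endloop
endfacet
facet normal 0.033 -0.794 0.607
outer loop
vertex 0.138 0.313 -0.618
vertex -0.13 0.14 -0.83
vertex 0.334 0.039 -0.987
endloop
endfacet
facet normal -0.035 0.793 -0.608
outer loop
vertex -0.178 1.242 -1.675
vertex 0.286 1.141 -1.833
vertex -0.174 1.009 -1.979
endloop
endfacet
facet normal -0.999 -0.034 0.013
outer loop
vertex -0.178 1.242 -1.675
vertex -0.174 1.009 -1.979
vertex -0.13 0.14 -0.83
endloop
endfacet
facet normal -0.999 -0.034 0.013
outer loop
vertex -0.13 0.14 -0.83
vertex -0.174 1.009 -1.979
vertex -0.126 -0.093 -1.133
endloop
endfacet
facet normal 0.034 -0.792 0.610
outer loop
vertex -0.13 0.14 -0.83
vertex -0.126 -0.093 -1.133
vertex 0.334 0.039 -0.987
endloop
endfacet
facet normal -0.035 0.793 -0.608
outer loop
vertex -0.174 1.009 -1.979
vertex 0.286 1.141 -1.833
vertex 0.1 0.854 -2.197
endloop
endfacet
facet normal -0.698 -0.455 -0.553
outer loop
vertex -0.174 1.009 -1.979
vertex 0.1 0.854 -2.197
vertex -0.126 -0.093 -1.133
endloop
endfacet
facet normal -0.700 -0.453 -0.552
outer loop
vertex -0.126 -0.093 -1.133
vertex 0.1 0.854 -2.197
vertex 0.148 -0.249 -1.352
endloop
endfacet
facet normal 0.035 -0.793 0.608
outer loop
vertex -0.126 -0.093 -1.133
vertex 0.148 -0.249 -1.352
vertex 0.334 0.039 -0.987
endloop
endfacet
facet normal -0.035 0.793 -0.608
outer loop
vertex 0.1 0.854 -2.197
vertex 0.286 1.141 -1.833
vertex 0.482 0.867 -2.202
endloop
endfacet
facet normal 0.010 -0.608 -0.794
outer loop
vertex 0.1 0.854 -2.197
vertex 0.482 0.867 -2.202
vertex 0.148 -0.249 -1.352
endloop
endfacet
facet normal 0.012 -0.608 -0.794
outer loop
vertex 0.148 -0.249 -1.352
vertex 0.482 0.867 -2.202
vertex 0.53 -0.236 -1.356
endloop
endfacet
facet normal 0.033 -0.793 0.609
outer loop
vertex 0.148 -0.249 -1.352
vertex 0.53 -0.236 -1.356
vertex 0.334 0.039 -0.987
endloop
endfacet
facet normal -0.928 0.037 -0.371
outer loop
vertex -3.424 1.304 2.406
vertex -3.685 1.606 3.088
vertex -3.436 2.087 2.513
endloop
endfacet
facet normal 0.659 0.112 -0.744
outer loop
vertex -3.424 1.304 2.406
vertex -3.436 2.087 2.513
vertex -1.875 1.534 3.812
endloop
endfacet
facet normal -0.928 0.037 -0.371
outer loop
vertex -3.436 2.087 2.513
vertex -3.685 1.606 3.088
vertex -3.697 2.389 3.195
endloop
endfacet
facet normal 0.471 0.859 -0.200
outer loop
vertex -3.436 2.087 2.513
vertex -3.697 2.389 3.195
vertex -1.875 1.534 3.812
endloop
endfacet
facet normal -0.929 0.036 -0.369
outer loop
vertex -3.697 2.389 3.195
vertex -3.685 1.606 3.088
vertex -3.945 1.907 3.771
endloop
endfacet
facet normal 0.119 0.736 0.667
outer loop
vertex -3.697 2.389 3.195
vertex -3.945 1.907 3.771
vertex -1.875 1.534 3.812
endloop
endfacet
facet normal -0.928 0.038 -0.370
outer loop
vertex -3.945 1.907 3.771
vertex -3.685 1.606 3.088
vertex -3.934 1.125 3.663
endloop
endfacet
facet normal -0.044 -0.137 0.990
outer loop
vertex -3.945 1.907 3.771
vertex -3.934 1.125 3.663
vertex -1.875 1.534 3.812
endloop
endfacet
facet normal -0.928 0.037 -0.371
outer loop
vertex -3.934 1.125 3.663
vertex -3.685 1.606 3.088
vertex -3.673 0.823 2.981
endloop
endfacet
facet normal 0.143 -0.883 0.446
outer loop
vertex -3.934 1.125 3.663
vertex -3.673 0.823 2.981
vertex -1.875 1.534 3.812
endloop
endfacet
facet normal -0.928 0.037 -0.371
outer loop
vertex -3.673 0.823 2.981
vertex -3.685 1.606 3.088
vertex -3.424 1.304 2.406
endloop
endfacet
facet normal 0.495 -0.760 -0.421
outer loop
vertex -3.673 0.823 2.981
vertex -3.424 1.304 2.406
vertex -1.875 1.534 3.812
endloop
endfacet

endsolid


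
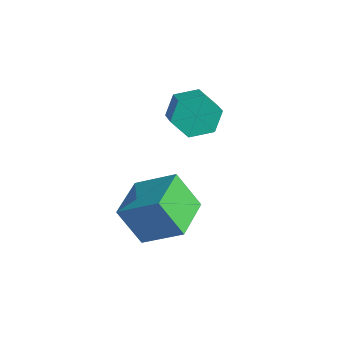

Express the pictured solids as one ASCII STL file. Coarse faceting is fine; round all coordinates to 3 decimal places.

solid 
facet normal -0.815 0.396 -0.423
outer loop
vertex 1.685 2.769 0.93
vertex 1.069 2.317 1.693
vertex 1.473 3.307 1.841
endloop
endfacet
facet normal 0.545 0.771 -0.329
outer loop
vertex 1.685 2.769 0.93
vertex 1.473 3.307 1.841
vertex 2.867 2.195 1.544
endloop
endfacet
facet normal 0.545 0.771 -0.329
outer loop
vertex 2.867 2.195 1.544
vertex 1.473 3.307 1.841
vertex 2.655 2.734 2.455
endloop
endfacet
facet normal 0.815 -0.395 0.424
outer loop
vertex 2.867 2.195 1.544
vertex 2.655 2.734 2.455
vertex 2.251 1.743 2.307
endloop
endfacet
facet normal -0.815 0.396 -0.423
outer loop
vertex 1.473 3.307 1.841
vertex 1.069 2.317 1.693
vertex 0.857 2.855 2.605
endloop
endfacet
facet normal 0.102 0.818 0.566
outer loop
vertex 1.473 3.307 1.841
vertex 0.857 2.855 2.605
vertex 2.655 2.734 2.455
endloop
endfacet
facet normal 0.102 0.818 0.566
outer loop
vertex 2.655 2.734 2.455
vertex 0.857 2.855 2.605
vertex 2.039 2.282 3.219
endloop
endfacet
facet normal 0.815 -0.396 0.423
outer loop
vertex 2.655 2.734 2.455
vertex 2.039 2.282 3.219
vertex 2.251 1.743 2.307
endloop
endfacet
facet normal -0.815 0.396 -0.423
outer loop
vertex 0.857 2.855 2.605
vertex 1.069 2.317 1.693
vertex 0.453 1.865 2.456
endloop
endfacet
facet normal -0.443 0.046 0.895
outer loop
vertex 0.857 2.855 2.605
vertex 0.453 1.865 2.456
vertex 2.039 2.282 3.219
endloop
endfacet
facet normal -0.443 0.046 0.895
outer loop
vertex 2.039 2.282 3.219
vertex 0.453 1.865 2.456
vertex 1.635 1.291 3.07
endloop
endfacet
facet normal 0.815 -0.396 0.423
outer loop
vertex 2.039 2.282 3.219
vertex 1.635 1.291 3.07
vertex 2.251 1.743 2.307
endloop
endfacet
facet normal -0.815 0.395 -0.424
outer loop
vertex 0.453 1.865 2.456
vertex 1.069 2.317 1.693
vertex 0.665 1.326 1.545
endloop
endfacet
facet normal -0.545 -0.771 0.329
outer loop
vertex 0.453 1.865 2.456
vertex 0.665 1.326 1.545
vertex 1.635 1.291 3.07
endloop
endfacet
facet normal -0.545 -0.771 0.329
outer loop
vertex 1.635 1.291 3.07
vertex 0.665 1.326 1.545
vertex 1.847 0.753 2.159
endloop
endfacet
facet normal 0.815 -0.396 0.423
outer loop
vertex 1.635 1.291 3.07
vertex 1.847 0.753 2.159
vertex 2.251 1.743 2.307
endloop
endfacet
facet normal -0.815 0.396 -0.423
outer loop
vertex 0.665 1.326 1.545
vertex 1.069 2.317 1.693
vertex 1.281 1.778 0.781
endloop
endfacet
facet normal -0.102 -0.818 -0.566
outer loop
vertex 0.665 1.326 1.545
vertex 1.281 1.778 0.781
vertex 1.847 0.753 2.159
endloop
endfacet
facet normal -0.102 -0.818 -0.566
outer loop
vertex 1.847 0.753 2.159
vertex 1.281 1.778 0.781
vertex 2.463 1.205 1.395
endloop
endfacet
facet normal 0.815 -0.396 0.423
outer loop
vertex 1.847 0.753 2.159
vertex 2.463 1.205 1.395
vertex 2.251 1.743 2.307
endloop
endfacet
facet normal -0.815 0.396 -0.423
outer loop
vertex 1.281 1.778 0.781
vertex 1.069 2.317 1.693
vertex 1.685 2.769 0.93
endloop
endfacet
facet normal 0.443 -0.046 -0.895
outer loop
vertex 1.281 1.778 0.781
vertex 1.685 2.769 0.93
vertex 2.463 1.205 1.395
endloop
endfacet
facet normal 0.443 -0.046 -0.895
outer loop
vertex 2.463 1.205 1.395
vertex 1.685 2.769 0.93
vertex 2.867 2.195 1.544
endloop
endfacet
facet normal 0.815 -0.396 0.423
outer loop
vertex 2.463 1.205 1.395
vertex 2.867 2.195 1.544
vertex 2.251 1.743 2.307
endloop
endfacet
facet normal -0.402 -0.332 0.853
outer loop
vertex 3.752 -1.136 -0.679
vertex 2.475 0.605 -0.604
vertex 2.29 -2.161 -1.766
endloop
endfacet
facet normal 0.591 -0.806 -0.035
outer loop
vertex 3.085 -1.505 -3.456
vertex 3.752 -1.136 -0.679
vertex 2.29 -2.161 -1.766
endloop
endfacet
facet normal -0.402 -0.332 0.854
outer loop
vertex 2.29 -2.161 -1.766
vertex 2.475 0.605 -0.604
vertex 1.013 -0.42 -1.69
endloop
endfacet
facet normal -0.700 -0.491 -0.520
outer loop
vertex 1.013 -0.42 -1.69
vertex 3.085 -1.505 -3.456
vertex 2.29 -2.161 -1.766
endloop
endfacet
facet normal 0.700 0.491 0.520
outer loop
vertex 3.752 -1.136 -0.679
vertex 3.27 1.261 -2.294
vertex 2.475 0.605 -0.604
endloop
endfacet
facet normal 0.591 -0.806 -0.035
outer loop
vertex 4.547 -0.48 -2.37
vertex 3.752 -1.136 -0.679
vertex 3.085 -1.505 -3.456
endloop
endfacet
facet normal 0.700 0.491 0.519
outer loop
vertex 4.547 -0.48 -2.37
vertex 3.27 1.261 -2.294
vertex 3.752 -1.136 -0.679
endloop
endfacet
facet normal -0.591 0.806 0.035
outer loop
vertex 2.475 0.605 -0.604
vertex 3.27 1.261 -2.294
vertex 1.013 -0.42 -1.69
endloop
endfacet
facet normal -0.700 -0.491 -0.519
outer loop
vertex 1.808 0.236 -3.381
vertex 3.085 -1.505 -3.456
vertex 1.013 -0.42 -1.69
endloop
endfacet
facet normal -0.591 0.806 0.035
outer loop
vertex 1.013 -0.42 -1.69
vertex 3.27 1.261 -2.294
vertex 1.808 0.236 -3.381
endloop
endfacet
facet normal 0.402 0.331 -0.854
outer loop
vertex 1.808 0.236 -3.381
vertex 4.547 -0.48 -2.37
vertex 3.085 -1.505 -3.456
endloop
endfacet
facet normal 0.402 0.332 -0.853
outer loop
vertex 3.27 1.261 -2.294
vertex 4.547 -0.48 -2.37
vertex 1.808 0.236 -3.381
endloop
endfacet

endsolid


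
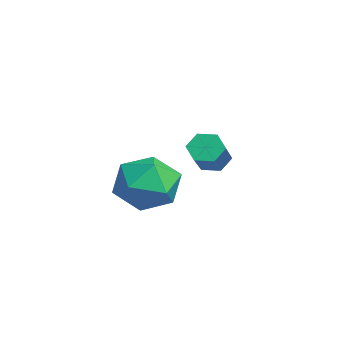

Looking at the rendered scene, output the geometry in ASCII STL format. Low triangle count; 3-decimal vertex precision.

solid 
facet normal -0.797 0.284 -0.532
outer loop
vertex -3.442 2.42 2.76
vertex -3.851 2.213 3.262
vertex -3.618 2.852 3.254
endloop
endfacet
facet normal 0.546 0.717 -0.433
outer loop
vertex -3.442 2.42 2.76
vertex -3.618 2.852 3.254
vertex -1.8 1.833 3.856
endloop
endfacet
facet normal 0.546 0.718 -0.432
outer loop
vertex -1.8 1.833 3.856
vertex -3.618 2.852 3.254
vertex -1.976 2.265 4.351
endloop
endfacet
facet normal 0.797 -0.285 0.532
outer loop
vertex -1.8 1.833 3.856
vertex -1.976 2.265 4.351
vertex -2.209 1.627 4.358
endloop
endfacet
facet normal -0.798 0.284 -0.532
outer loop
vertex -3.618 2.852 3.254
vertex -3.851 2.213 3.262
vertex -4.027 2.645 3.757
endloop
endfacet
facet normal 0.049 0.909 0.414
outer loop
vertex -3.618 2.852 3.254
vertex -4.027 2.645 3.757
vertex -1.976 2.265 4.351
endloop
endfacet
facet normal 0.049 0.909 0.413
outer loop
vertex -1.976 2.265 4.351
vertex -4.027 2.645 3.757
vertex -2.385 2.059 4.853
endloop
endfacet
facet normal 0.797 -0.285 0.532
outer loop
vertex -1.976 2.265 4.351
vertex -2.385 2.059 4.853
vertex -2.209 1.627 4.358
endloop
endfacet
facet normal -0.797 0.285 -0.532
outer loop
vertex -4.027 2.645 3.757
vertex -3.851 2.213 3.262
vertex -4.26 2.007 3.764
endloop
endfacet
facet normal -0.497 0.191 0.847
outer loop
vertex -4.027 2.645 3.757
vertex -4.26 2.007 3.764
vertex -2.385 2.059 4.853
endloop
endfacet
facet normal -0.497 0.190 0.847
outer loop
vertex -2.385 2.059 4.853
vertex -4.26 2.007 3.764
vertex -2.618 1.42 4.86
endloop
endfacet
facet normal 0.797 -0.285 0.532
outer loop
vertex -2.385 2.059 4.853
vertex -2.618 1.42 4.86
vertex -2.209 1.627 4.358
endloop
endfacet
facet normal -0.797 0.285 -0.532
outer loop
vertex -4.26 2.007 3.764
vertex -3.851 2.213 3.262
vertex -4.084 1.575 3.269
endloop
endfacet
facet normal -0.545 -0.718 0.433
outer loop
vertex -4.26 2.007 3.764
vertex -4.084 1.575 3.269
vertex -2.618 1.42 4.86
endloop
endfacet
facet normal -0.546 -0.717 0.433
outer loop
vertex -2.618 1.42 4.86
vertex -4.084 1.575 3.269
vertex -2.442 0.988 4.366
endloop
endfacet
facet normal 0.797 -0.284 0.532
outer loop
vertex -2.618 1.42 4.86
vertex -2.442 0.988 4.366
vertex -2.209 1.627 4.358
endloop
endfacet
facet normal -0.797 0.285 -0.532
outer loop
vertex -4.084 1.575 3.269
vertex -3.851 2.213 3.262
vertex -3.675 1.781 2.767
endloop
endfacet
facet normal -0.049 -0.909 -0.413
outer loop
vertex -4.084 1.575 3.269
vertex -3.675 1.781 2.767
vertex -2.442 0.988 4.366
endloop
endfacet
facet normal -0.048 -0.909 -0.414
outer loop
vertex -2.442 0.988 4.366
vertex -3.675 1.781 2.767
vertex -2.033 1.195 3.863
endloop
endfacet
facet normal 0.798 -0.284 0.532
outer loop
vertex -2.442 0.988 4.366
vertex -2.033 1.195 3.863
vertex -2.209 1.627 4.358
endloop
endfacet
facet normal -0.797 0.285 -0.532
outer loop
vertex -3.675 1.781 2.767
vertex -3.851 2.213 3.262
vertex -3.442 2.42 2.76
endloop
endfacet
facet normal 0.497 -0.191 -0.847
outer loop
vertex -3.675 1.781 2.767
vertex -3.442 2.42 2.76
vertex -2.033 1.195 3.863
endloop
endfacet
facet normal 0.497 -0.191 -0.847
outer loop
vertex -2.033 1.195 3.863
vertex -3.442 2.42 2.76
vertex -1.8 1.833 3.856
endloop
endfacet
facet normal 0.797 -0.285 0.532
outer loop
vertex -2.033 1.195 3.863
vertex -1.8 1.833 3.856
vertex -2.209 1.627 4.358
endloop
endfacet
facet normal 0.008 0.564 0.826
outer loop
vertex 0.309 0.31 4.173
vertex -0.494 -0.456 4.704
vertex 0.715 -0.651 4.826
endloop
endfacet
facet normal 0.635 0.599 0.487
outer loop
vertex 0.309 0.31 4.173
vertex 0.715 -0.651 4.826
vertex 1.256 -0.358 3.761
endloop
endfacet
facet normal 0.516 0.839 -0.174
outer loop
vertex 0.309 0.31 4.173
vertex 1.256 -0.358 3.761
vertex 0.382 0.018 2.981
endloop
endfacet
facet normal -0.186 0.952 -0.245
outer loop
vertex 0.309 0.31 4.173
vertex 0.382 0.018 2.981
vertex -0.699 -0.043 3.564
endloop
endfacet
facet normal -0.499 0.782 0.373
outer loop
vertex 0.309 0.31 4.173
vertex -0.699 -0.043 3.564
vertex -0.494 -0.456 4.704
endloop
endfacet
facet normal 0.897 -0.063 0.438
outer loop
vertex 1.256 -0.358 3.761
vertex 0.715 -0.651 4.826
vertex 1.039 -1.537 4.036
endloop
endfacet
facet normal -0.119 -0.120 0.986
outer loop
vertex 0.715 -0.651 4.826
vertex -0.494 -0.456 4.704
vertex -0.042 -1.598 4.619
endloop
endfacet
facet normal -0.939 0.232 0.253
outer loop
vertex -0.494 -0.456 4.704
vertex -0.699 -0.043 3.564
vertex -0.916 -1.222 3.839
endloop
endfacet
facet normal -0.431 0.508 -0.746
outer loop
vertex -0.699 -0.043 3.564
vertex 0.382 0.018 2.981
vertex -0.375 -0.929 2.774
endloop
endfacet
facet normal 0.704 0.326 -0.632
outer loop
vertex 0.382 0.018 2.981
vertex 1.256 -0.358 3.761
vertex 0.834 -1.124 2.896
endloop
endfacet
facet normal 0.186 -0.952 0.245
outer loop
vertex 0.031 -1.89 3.427
vertex 1.039 -1.537 4.036
vertex -0.042 -1.598 4.619
endloop
endfacet
facet normal -0.516 -0.839 0.174
outer loop
vertex 0.031 -1.89 3.427
vertex -0.042 -1.598 4.619
vertex -0.916 -1.222 3.839
endloop
endfacet
facet normal -0.635 -0.599 -0.487
outer loop
vertex 0.031 -1.89 3.427
vertex -0.916 -1.222 3.839
vertex -0.375 -0.929 2.774
endloop
endfacet
facet normal -0.008 -0.564 -0.826
outer loop
vertex 0.031 -1.89 3.427
vertex -0.375 -0.929 2.774
vertex 0.834 -1.124 2.896
endloop
endfacet
facet normal 0.499 -0.782 -0.373
outer loop
vertex 0.031 -1.89 3.427
vertex 0.834 -1.124 2.896
vertex 1.039 -1.537 4.036
endloop
endfacet
facet normal 0.431 -0.508 0.746
outer loop
vertex -0.042 -1.598 4.619
vertex 1.039 -1.537 4.036
vertex 0.715 -0.651 4.826
endloop
endfacet
facet normal -0.704 -0.326 0.632
outer loop
vertex -0.916 -1.222 3.839
vertex -0.042 -1.598 4.619
vertex -0.494 -0.456 4.704
endloop
endfacet
facet normal -0.897 0.063 -0.438
outer loop
vertex -0.375 -0.929 2.774
vertex -0.916 -1.222 3.839
vertex -0.699 -0.043 3.564
endloop
endfacet
facet normal 0.119 0.120 -0.986
outer loop
vertex 0.834 -1.124 2.896
vertex -0.375 -0.929 2.774
vertex 0.382 0.018 2.981
endloop
endfacet
facet normal 0.939 -0.232 -0.253
outer loop
vertex 1.039 -1.537 4.036
vertex 0.834 -1.124 2.896
vertex 1.256 -0.358 3.761
endloop
endfacet

endsolid


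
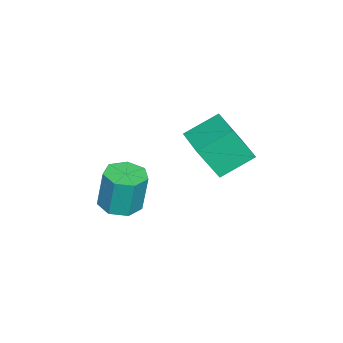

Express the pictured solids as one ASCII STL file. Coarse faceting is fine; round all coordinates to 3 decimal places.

solid 
facet normal -0.804 -0.579 -0.133
outer loop
vertex 1.449 1.756 3.894
vertex 0.606 2.759 4.623
vertex 1.142 2.497 2.521
endloop
endfacet
facet normal 0.562 -0.669 -0.487
outer loop
vertex 2.454 3.441 2.737
vertex 1.449 1.756 3.894
vertex 1.142 2.497 2.521
endloop
endfacet
facet normal -0.805 -0.579 -0.133
outer loop
vertex 1.142 2.497 2.521
vertex 0.606 2.759 4.623
vertex 0.3 3.5 3.25
endloop
endfacet
facet normal -0.193 0.466 -0.864
outer loop
vertex 0.3 3.5 3.25
vertex 2.454 3.441 2.737
vertex 1.142 2.497 2.521
endloop
endfacet
facet normal 0.193 -0.466 0.864
outer loop
vertex 1.449 1.756 3.894
vertex 1.918 3.703 4.839
vertex 0.606 2.759 4.623
endloop
endfacet
facet normal 0.562 -0.669 -0.486
outer loop
vertex 2.76 2.7 4.11
vertex 1.449 1.756 3.894
vertex 2.454 3.441 2.737
endloop
endfacet
facet normal 0.193 -0.466 0.864
outer loop
vertex 2.76 2.7 4.11
vertex 1.918 3.703 4.839
vertex 1.449 1.756 3.894
endloop
endfacet
facet normal -0.562 0.669 0.486
outer loop
vertex 0.606 2.759 4.623
vertex 1.918 3.703 4.839
vertex 0.3 3.5 3.25
endloop
endfacet
facet normal -0.193 0.466 -0.864
outer loop
vertex 1.611 4.444 3.466
vertex 2.454 3.441 2.737
vertex 0.3 3.5 3.25
endloop
endfacet
facet normal -0.562 0.669 0.487
outer loop
vertex 0.3 3.5 3.25
vertex 1.918 3.703 4.839
vertex 1.611 4.444 3.466
endloop
endfacet
facet normal 0.804 0.579 0.133
outer loop
vertex 1.611 4.444 3.466
vertex 2.76 2.7 4.11
vertex 2.454 3.441 2.737
endloop
endfacet
facet normal 0.804 0.579 0.133
outer loop
vertex 1.918 3.703 4.839
vertex 2.76 2.7 4.11
vertex 1.611 4.444 3.466
endloop
endfacet
facet normal 0.002 -0.147 -0.989
outer loop
vertex 2.313 -0.725 -0.383
vertex 1.491 -0.614 -0.401
vertex 2.092 -0.047 -0.484
endloop
endfacet
facet normal 0.952 0.304 -0.044
outer loop
vertex 2.313 -0.725 -0.383
vertex 2.092 -0.047 -0.484
vertex 2.311 -0.477 1.298
endloop
endfacet
facet normal 0.951 0.305 -0.043
outer loop
vertex 2.311 -0.477 1.298
vertex 2.092 -0.047 -0.484
vertex 2.089 0.201 1.198
endloop
endfacet
facet normal -0.001 0.146 0.989
outer loop
vertex 2.311 -0.477 1.298
vertex 2.089 0.201 1.198
vertex 1.489 -0.366 1.281
endloop
endfacet
facet normal 0.001 -0.146 -0.989
outer loop
vertex 2.092 -0.047 -0.484
vertex 1.491 -0.614 -0.401
vertex 1.418 0.204 -0.522
endloop
endfacet
facet normal 0.352 0.926 -0.136
outer loop
vertex 2.092 -0.047 -0.484
vertex 1.418 0.204 -0.522
vertex 2.089 0.201 1.198
endloop
endfacet
facet normal 0.352 0.926 -0.136
outer loop
vertex 2.089 0.201 1.198
vertex 1.418 0.204 -0.522
vertex 1.415 0.452 1.16
endloop
endfacet
facet normal -0.001 0.146 0.989
outer loop
vertex 2.089 0.201 1.198
vertex 1.415 0.452 1.16
vertex 1.489 -0.366 1.281
endloop
endfacet
facet normal 0.002 -0.146 -0.989
outer loop
vertex 1.418 0.204 -0.522
vertex 1.491 -0.614 -0.401
vertex 0.799 -0.161 -0.469
endloop
endfacet
facet normal -0.512 0.850 -0.126
outer loop
vertex 1.418 0.204 -0.522
vertex 0.799 -0.161 -0.469
vertex 1.415 0.452 1.16
endloop
endfacet
facet normal -0.512 0.849 -0.126
outer loop
vertex 1.415 0.452 1.16
vertex 0.799 -0.161 -0.469
vertex 0.797 0.087 1.213
endloop
endfacet
facet normal -0.002 0.146 0.989
outer loop
vertex 1.415 0.452 1.16
vertex 0.797 0.087 1.213
vertex 1.489 -0.366 1.281
endloop
endfacet
facet normal 0.002 -0.146 -0.989
outer loop
vertex 0.799 -0.161 -0.469
vertex 1.491 -0.614 -0.401
vertex 0.701 -0.867 -0.365
endloop
endfacet
facet normal -0.991 0.134 -0.021
outer loop
vertex 0.799 -0.161 -0.469
vertex 0.701 -0.867 -0.365
vertex 0.797 0.087 1.213
endloop
endfacet
facet normal -0.991 0.134 -0.021
outer loop
vertex 0.797 0.087 1.213
vertex 0.701 -0.867 -0.365
vertex 0.699 -0.619 1.317
endloop
endfacet
facet normal -0.002 0.146 0.989
outer loop
vertex 0.797 0.087 1.213
vertex 0.699 -0.619 1.317
vertex 1.489 -0.366 1.281
endloop
endfacet
facet normal 0.002 -0.146 -0.989
outer loop
vertex 0.701 -0.867 -0.365
vertex 1.491 -0.614 -0.401
vertex 1.199 -1.383 -0.288
endloop
endfacet
facet normal -0.723 -0.683 0.100
outer loop
vertex 0.701 -0.867 -0.365
vertex 1.199 -1.383 -0.288
vertex 0.699 -0.619 1.317
endloop
endfacet
facet normal -0.723 -0.684 0.100
outer loop
vertex 0.699 -0.619 1.317
vertex 1.199 -1.383 -0.288
vertex 1.197 -1.134 1.394
endloop
endfacet
facet normal -0.002 0.146 0.989
outer loop
vertex 0.699 -0.619 1.317
vertex 1.197 -1.134 1.394
vertex 1.489 -0.366 1.281
endloop
endfacet
facet normal 0.002 -0.146 -0.989
outer loop
vertex 1.199 -1.383 -0.288
vertex 1.491 -0.614 -0.401
vertex 1.916 -1.319 -0.296
endloop
endfacet
facet normal 0.090 -0.985 0.146
outer loop
vertex 1.199 -1.383 -0.288
vertex 1.916 -1.319 -0.296
vertex 1.197 -1.134 1.394
endloop
endfacet
facet normal 0.088 -0.985 0.145
outer loop
vertex 1.197 -1.134 1.394
vertex 1.916 -1.319 -0.296
vertex 1.914 -1.071 1.386
endloop
endfacet
facet normal -0.002 0.146 0.989
outer loop
vertex 1.197 -1.134 1.394
vertex 1.914 -1.071 1.386
vertex 1.489 -0.366 1.281
endloop
endfacet
facet normal 0.002 -0.146 -0.989
outer loop
vertex 1.916 -1.319 -0.296
vertex 1.491 -0.614 -0.401
vertex 2.313 -0.725 -0.383
endloop
endfacet
facet normal 0.834 -0.546 0.081
outer loop
vertex 1.916 -1.319 -0.296
vertex 2.313 -0.725 -0.383
vertex 1.914 -1.071 1.386
endloop
endfacet
facet normal 0.834 -0.545 0.081
outer loop
vertex 1.914 -1.071 1.386
vertex 2.313 -0.725 -0.383
vertex 2.311 -0.477 1.298
endloop
endfacet
facet normal -0.001 0.147 0.989
outer loop
vertex 1.914 -1.071 1.386
vertex 2.311 -0.477 1.298
vertex 1.489 -0.366 1.281
endloop
endfacet

endsolid


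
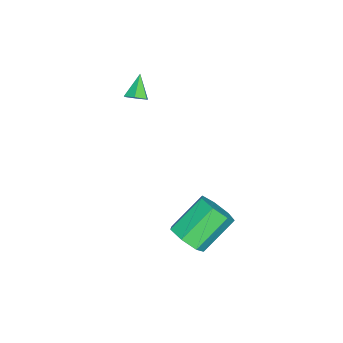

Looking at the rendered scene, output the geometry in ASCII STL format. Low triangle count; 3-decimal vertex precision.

solid 
facet normal 0.730 0.038 -0.682
outer loop
vertex -1.921 -3.424 3.353
vertex -2.307 -3.477 2.937
vertex -2.159 -2.959 3.124
endloop
endfacet
facet normal 0.233 0.523 0.820
outer loop
vertex -1.921 -3.424 3.353
vertex -2.159 -2.959 3.124
vertex -3.213 -3.523 3.783
endloop
endfacet
facet normal 0.730 0.038 -0.682
outer loop
vertex -2.159 -2.959 3.124
vertex -2.307 -3.477 2.937
vertex -2.545 -3.012 2.708
endloop
endfacet
facet normal -0.354 0.911 0.213
outer loop
vertex -2.159 -2.959 3.124
vertex -2.545 -3.012 2.708
vertex -3.213 -3.523 3.783
endloop
endfacet
facet normal 0.729 0.037 -0.683
outer loop
vertex -2.545 -3.012 2.708
vertex -2.307 -3.477 2.937
vertex -2.694 -3.529 2.521
endloop
endfacet
facet normal -0.857 0.375 -0.354
outer loop
vertex -2.545 -3.012 2.708
vertex -2.694 -3.529 2.521
vertex -3.213 -3.523 3.783
endloop
endfacet
facet normal 0.729 0.038 -0.683
outer loop
vertex -2.694 -3.529 2.521
vertex -2.307 -3.477 2.937
vertex -2.456 -3.994 2.749
endloop
endfacet
facet normal -0.773 -0.550 -0.315
outer loop
vertex -2.694 -3.529 2.521
vertex -2.456 -3.994 2.749
vertex -3.213 -3.523 3.783
endloop
endfacet
facet normal 0.730 0.038 -0.682
outer loop
vertex -2.456 -3.994 2.749
vertex -2.307 -3.477 2.937
vertex -2.07 -3.942 3.165
endloop
endfacet
facet normal -0.187 -0.938 0.291
outer loop
vertex -2.456 -3.994 2.749
vertex -2.07 -3.942 3.165
vertex -3.213 -3.523 3.783
endloop
endfacet
facet normal 0.730 0.038 -0.682
outer loop
vertex -2.07 -3.942 3.165
vertex -2.307 -3.477 2.937
vertex -1.921 -3.424 3.353
endloop
endfacet
facet normal 0.317 -0.403 0.859
outer loop
vertex -2.07 -3.942 3.165
vertex -1.921 -3.424 3.353
vertex -3.213 -3.523 3.783
endloop
endfacet
facet normal 0.593 -0.514 -0.620
outer loop
vertex 3.806 0.664 -0.508
vertex 3.117 0.081 -0.684
vertex 3.334 0.86 -1.122
endloop
endfacet
facet normal 0.547 0.822 -0.158
outer loop
vertex 3.806 0.664 -0.508
vertex 3.334 0.86 -1.122
vertex 2.633 1.682 0.719
endloop
endfacet
facet normal 0.547 0.822 -0.159
outer loop
vertex 2.633 1.682 0.719
vertex 3.334 0.86 -1.122
vertex 2.161 1.878 0.106
endloop
endfacet
facet normal -0.592 0.514 0.620
outer loop
vertex 2.633 1.682 0.719
vertex 2.161 1.878 0.106
vertex 1.943 1.099 0.544
endloop
endfacet
facet normal 0.593 -0.514 -0.620
outer loop
vertex 3.334 0.86 -1.122
vertex 3.117 0.081 -0.684
vertex 2.699 0.47 -1.406
endloop
endfacet
facet normal -0.120 0.705 -0.699
outer loop
vertex 3.334 0.86 -1.122
vertex 2.699 0.47 -1.406
vertex 2.161 1.878 0.106
endloop
endfacet
facet normal -0.121 0.705 -0.699
outer loop
vertex 2.161 1.878 0.106
vertex 2.699 0.47 -1.406
vertex 1.525 1.487 -0.178
endloop
endfacet
facet normal -0.593 0.514 0.620
outer loop
vertex 2.161 1.878 0.106
vertex 1.525 1.487 -0.178
vertex 1.943 1.099 0.544
endloop
endfacet
facet normal 0.593 -0.514 -0.620
outer loop
vertex 2.699 0.47 -1.406
vertex 3.117 0.081 -0.684
vertex 2.378 -0.214 -1.146
endloop
endfacet
facet normal -0.698 0.056 -0.714
outer loop
vertex 2.699 0.47 -1.406
vertex 2.378 -0.214 -1.146
vertex 1.525 1.487 -0.178
endloop
endfacet
facet normal -0.698 0.056 -0.714
outer loop
vertex 1.525 1.487 -0.178
vertex 2.378 -0.214 -1.146
vertex 1.204 0.804 0.082
endloop
endfacet
facet normal -0.593 0.514 0.620
outer loop
vertex 1.525 1.487 -0.178
vertex 1.204 0.804 0.082
vertex 1.943 1.099 0.544
endloop
endfacet
facet normal 0.593 -0.515 -0.619
outer loop
vertex 2.378 -0.214 -1.146
vertex 3.117 0.081 -0.684
vertex 2.613 -0.675 -0.538
endloop
endfacet
facet normal -0.749 -0.634 -0.191
outer loop
vertex 2.378 -0.214 -1.146
vertex 2.613 -0.675 -0.538
vertex 1.204 0.804 0.082
endloop
endfacet
facet normal -0.749 -0.634 -0.190
outer loop
vertex 1.204 0.804 0.082
vertex 2.613 -0.675 -0.538
vertex 1.44 0.343 0.69
endloop
endfacet
facet normal -0.593 0.514 0.620
outer loop
vertex 1.204 0.804 0.082
vertex 1.44 0.343 0.69
vertex 1.943 1.099 0.544
endloop
endfacet
facet normal 0.592 -0.515 -0.620
outer loop
vertex 2.613 -0.675 -0.538
vertex 3.117 0.081 -0.684
vertex 3.228 -0.567 -0.04
endloop
endfacet
facet normal -0.237 -0.847 0.476
outer loop
vertex 2.613 -0.675 -0.538
vertex 3.228 -0.567 -0.04
vertex 1.44 0.343 0.69
endloop
endfacet
facet normal -0.237 -0.847 0.476
outer loop
vertex 1.44 0.343 0.69
vertex 3.228 -0.567 -0.04
vertex 2.054 0.451 1.187
endloop
endfacet
facet normal -0.592 0.514 0.620
outer loop
vertex 1.44 0.343 0.69
vertex 2.054 0.451 1.187
vertex 1.943 1.099 0.544
endloop
endfacet
facet normal 0.593 -0.514 -0.620
outer loop
vertex 3.228 -0.567 -0.04
vertex 3.117 0.081 -0.684
vertex 3.759 0.029 -0.027
endloop
endfacet
facet normal 0.454 -0.422 0.785
outer loop
vertex 3.228 -0.567 -0.04
vertex 3.759 0.029 -0.027
vertex 2.054 0.451 1.187
endloop
endfacet
facet normal 0.454 -0.423 0.784
outer loop
vertex 2.054 0.451 1.187
vertex 3.759 0.029 -0.027
vertex 2.585 1.047 1.201
endloop
endfacet
facet normal -0.593 0.514 0.620
outer loop
vertex 2.054 0.451 1.187
vertex 2.585 1.047 1.201
vertex 1.943 1.099 0.544
endloop
endfacet
facet normal 0.593 -0.514 -0.620
outer loop
vertex 3.759 0.029 -0.027
vertex 3.117 0.081 -0.684
vertex 3.806 0.664 -0.508
endloop
endfacet
facet normal 0.803 0.321 0.502
outer loop
vertex 3.759 0.029 -0.027
vertex 3.806 0.664 -0.508
vertex 2.585 1.047 1.201
endloop
endfacet
facet normal 0.803 0.320 0.502
outer loop
vertex 2.585 1.047 1.201
vertex 3.806 0.664 -0.508
vertex 2.633 1.682 0.719
endloop
endfacet
facet normal -0.592 0.515 0.620
outer loop
vertex 2.585 1.047 1.201
vertex 2.633 1.682 0.719
vertex 1.943 1.099 0.544
endloop
endfacet

endsolid


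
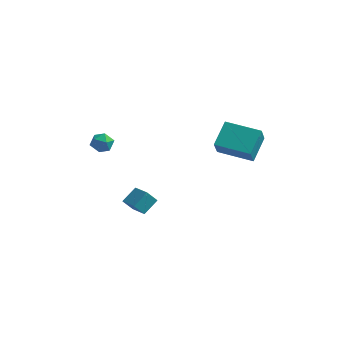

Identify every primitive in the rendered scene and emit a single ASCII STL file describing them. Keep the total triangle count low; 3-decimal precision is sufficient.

solid 
facet normal -0.539 -0.308 0.784
outer loop
vertex -1.166 2.037 -1.583
vertex -2.188 2.783 -1.992
vertex -1.573 1.13 -2.219
endloop
endfacet
facet normal 0.769 -0.561 0.308
outer loop
vertex -1.072 1.417 -2.948
vertex -1.166 2.037 -1.583
vertex -1.573 1.13 -2.219
endloop
endfacet
facet normal -0.539 -0.308 0.784
outer loop
vertex -1.573 1.13 -2.219
vertex -2.188 2.783 -1.992
vertex -2.595 1.877 -2.628
endloop
endfacet
facet normal -0.345 -0.768 -0.540
outer loop
vertex -2.595 1.877 -2.628
vertex -1.072 1.417 -2.948
vertex -1.573 1.13 -2.219
endloop
endfacet
facet normal 0.345 0.768 0.539
outer loop
vertex -1.166 2.037 -1.583
vertex -1.687 3.07 -2.721
vertex -2.188 2.783 -1.992
endloop
endfacet
facet normal 0.768 -0.561 0.308
outer loop
vertex -0.665 2.323 -2.312
vertex -1.166 2.037 -1.583
vertex -1.072 1.417 -2.948
endloop
endfacet
facet normal 0.346 0.768 0.539
outer loop
vertex -0.665 2.323 -2.312
vertex -1.687 3.07 -2.721
vertex -1.166 2.037 -1.583
endloop
endfacet
facet normal -0.769 0.561 -0.307
outer loop
vertex -2.188 2.783 -1.992
vertex -1.687 3.07 -2.721
vertex -2.595 1.877 -2.628
endloop
endfacet
facet normal -0.345 -0.768 -0.539
outer loop
vertex -2.094 2.163 -3.357
vertex -1.072 1.417 -2.948
vertex -2.595 1.877 -2.628
endloop
endfacet
facet normal -0.768 0.561 -0.308
outer loop
vertex -2.595 1.877 -2.628
vertex -1.687 3.07 -2.721
vertex -2.094 2.163 -3.357
endloop
endfacet
facet normal 0.539 0.308 -0.784
outer loop
vertex -2.094 2.163 -3.357
vertex -0.665 2.323 -2.312
vertex -1.072 1.417 -2.948
endloop
endfacet
facet normal 0.539 0.308 -0.784
outer loop
vertex -1.687 3.07 -2.721
vertex -0.665 2.323 -2.312
vertex -2.094 2.163 -3.357
endloop
endfacet
facet normal 0.419 0.708 0.569
outer loop
vertex -3.736 2.479 2.195
vertex -3.64 1.988 2.735
vertex -3.115 2.085 2.228
endloop
endfacet
facet normal 0.536 0.835 -0.124
outer loop
vertex -3.736 2.479 2.195
vertex -3.115 2.085 2.228
vertex -3.444 2.2 1.58
endloop
endfacet
facet normal -0.097 0.888 -0.449
outer loop
vertex -3.736 2.479 2.195
vertex -3.444 2.2 1.58
vertex -4.172 2.174 1.686
endloop
endfacet
facet normal -0.606 0.794 0.043
outer loop
vertex -3.736 2.479 2.195
vertex -4.172 2.174 1.686
vertex -4.293 2.043 2.4
endloop
endfacet
facet normal -0.287 0.683 0.672
outer loop
vertex -3.736 2.479 2.195
vertex -4.293 2.043 2.4
vertex -3.64 1.988 2.735
endloop
endfacet
facet normal 0.877 0.271 -0.397
outer loop
vertex -3.444 2.2 1.58
vertex -3.115 2.085 2.228
vertex -3.167 1.537 1.74
endloop
endfacet
facet normal 0.687 0.066 0.724
outer loop
vertex -3.115 2.085 2.228
vertex -3.64 1.988 2.735
vertex -3.288 1.406 2.454
endloop
endfacet
facet normal -0.455 0.025 0.890
outer loop
vertex -3.64 1.988 2.735
vertex -4.293 2.043 2.4
vertex -4.016 1.38 2.56
endloop
endfacet
facet normal -0.970 0.205 -0.127
outer loop
vertex -4.293 2.043 2.4
vertex -4.172 2.174 1.686
vertex -4.345 1.495 1.912
endloop
endfacet
facet normal -0.147 0.357 -0.923
outer loop
vertex -4.172 2.174 1.686
vertex -3.444 2.2 1.58
vertex -3.82 1.592 1.405
endloop
endfacet
facet normal 0.606 -0.794 -0.043
outer loop
vertex -3.724 1.101 1.945
vertex -3.167 1.537 1.74
vertex -3.288 1.406 2.454
endloop
endfacet
facet normal 0.097 -0.888 0.449
outer loop
vertex -3.724 1.101 1.945
vertex -3.288 1.406 2.454
vertex -4.016 1.38 2.56
endloop
endfacet
facet normal -0.536 -0.835 0.124
outer loop
vertex -3.724 1.101 1.945
vertex -4.016 1.38 2.56
vertex -4.345 1.495 1.912
endloop
endfacet
facet normal -0.419 -0.708 -0.569
outer loop
vertex -3.724 1.101 1.945
vertex -4.345 1.495 1.912
vertex -3.82 1.592 1.405
endloop
endfacet
facet normal 0.287 -0.683 -0.672
outer loop
vertex -3.724 1.101 1.945
vertex -3.82 1.592 1.405
vertex -3.167 1.537 1.74
endloop
endfacet
facet normal 0.970 -0.205 0.127
outer loop
vertex -3.288 1.406 2.454
vertex -3.167 1.537 1.74
vertex -3.115 2.085 2.228
endloop
endfacet
facet normal 0.147 -0.357 0.923
outer loop
vertex -4.016 1.38 2.56
vertex -3.288 1.406 2.454
vertex -3.64 1.988 2.735
endloop
endfacet
facet normal -0.877 -0.271 0.397
outer loop
vertex -4.345 1.495 1.912
vertex -4.016 1.38 2.56
vertex -4.293 2.043 2.4
endloop
endfacet
facet normal -0.687 -0.066 -0.724
outer loop
vertex -3.82 1.592 1.405
vertex -4.345 1.495 1.912
vertex -4.172 2.174 1.686
endloop
endfacet
facet normal 0.455 -0.025 -0.890
outer loop
vertex -3.167 1.537 1.74
vertex -3.82 1.592 1.405
vertex -3.444 2.2 1.58
endloop
endfacet
facet normal -0.996 0.003 0.093
outer loop
vertex 2.794 3.63 4.333
vertex 2.69 4.415 3.191
vertex 2.699 2.211 3.366
endloop
endfacet
facet normal 0.075 -0.565 0.822
outer loop
vertex 4.81 2.205 3.169
vertex 2.794 3.63 4.333
vertex 2.699 2.211 3.366
endloop
endfacet
facet normal -0.996 0.003 0.093
outer loop
vertex 2.699 2.211 3.366
vertex 2.69 4.415 3.191
vertex 2.595 2.996 2.224
endloop
endfacet
facet normal -0.055 -0.825 -0.562
outer loop
vertex 2.595 2.996 2.224
vertex 4.81 2.205 3.169
vertex 2.699 2.211 3.366
endloop
endfacet
facet normal 0.055 0.825 0.562
outer loop
vertex 2.794 3.63 4.333
vertex 4.801 4.409 2.994
vertex 2.69 4.415 3.191
endloop
endfacet
facet normal 0.075 -0.565 0.822
outer loop
vertex 4.905 3.624 4.136
vertex 2.794 3.63 4.333
vertex 4.81 2.205 3.169
endloop
endfacet
facet normal 0.055 0.825 0.562
outer loop
vertex 4.905 3.624 4.136
vertex 4.801 4.409 2.994
vertex 2.794 3.63 4.333
endloop
endfacet
facet normal -0.075 0.565 -0.822
outer loop
vertex 2.69 4.415 3.191
vertex 4.801 4.409 2.994
vertex 2.595 2.996 2.224
endloop
endfacet
facet normal -0.055 -0.825 -0.562
outer loop
vertex 4.706 2.99 2.027
vertex 4.81 2.205 3.169
vertex 2.595 2.996 2.224
endloop
endfacet
facet normal -0.075 0.565 -0.822
outer loop
vertex 2.595 2.996 2.224
vertex 4.801 4.409 2.994
vertex 4.706 2.99 2.027
endloop
endfacet
facet normal 0.996 -0.003 -0.093
outer loop
vertex 4.706 2.99 2.027
vertex 4.905 3.624 4.136
vertex 4.81 2.205 3.169
endloop
endfacet
facet normal 0.996 -0.003 -0.093
outer loop
vertex 4.801 4.409 2.994
vertex 4.905 3.624 4.136
vertex 4.706 2.99 2.027
endloop
endfacet

endsolid
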